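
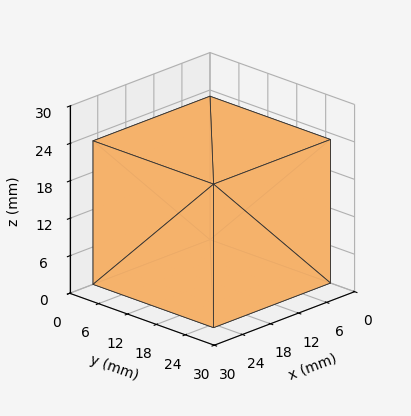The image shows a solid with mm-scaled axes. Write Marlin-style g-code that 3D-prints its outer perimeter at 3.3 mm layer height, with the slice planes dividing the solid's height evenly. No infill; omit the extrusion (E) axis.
Reading the render: the shape is a rectangular box, roughly 25 × 25 mm footprint and 23 mm tall (dimensions read to the nearest mm from the axis ticks). For the g-code, the solid's height is divided into equal slices at the stated Δz and each level perimeter traced with G1 moves after a G0 lift.

; perimeter-only toolpath
G21 ; units = mm
G90 ; absolute positioning
G28 ; home
; layer 1
G0 Z3.3
G0 X0.0 Y0.0
G1 X25.0 Y0.0
G1 X25.0 Y25.0
G1 X0.0 Y25.0
G1 X0.0 Y0.0
; layer 2
G0 Z6.6
G0 X0.0 Y0.0
G1 X25.0 Y0.0
G1 X25.0 Y25.0
G1 X0.0 Y25.0
G1 X0.0 Y0.0
; layer 3
G0 Z9.9
G0 X0.0 Y0.0
G1 X25.0 Y0.0
G1 X25.0 Y25.0
G1 X0.0 Y25.0
G1 X0.0 Y0.0
; layer 4
G0 Z13.1
G0 X0.0 Y0.0
G1 X25.0 Y0.0
G1 X25.0 Y25.0
G1 X0.0 Y25.0
G1 X0.0 Y0.0
; layer 5
G0 Z16.4
G0 X0.0 Y0.0
G1 X25.0 Y0.0
G1 X25.0 Y25.0
G1 X0.0 Y25.0
G1 X0.0 Y0.0
; layer 6
G0 Z19.7
G0 X0.0 Y0.0
G1 X25.0 Y0.0
G1 X25.0 Y25.0
G1 X0.0 Y25.0
G1 X0.0 Y0.0
; layer 7
G0 Z23.0
G0 X0.0 Y0.0
G1 X25.0 Y0.0
G1 X25.0 Y25.0
G1 X0.0 Y25.0
G1 X0.0 Y0.0
M2 ; end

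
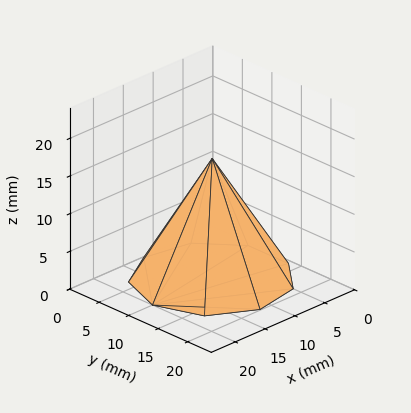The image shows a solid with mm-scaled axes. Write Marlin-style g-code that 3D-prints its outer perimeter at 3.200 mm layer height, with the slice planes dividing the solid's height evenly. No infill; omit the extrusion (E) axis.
Reading the render: the shape is a regular 9-sided pyramid, base circumscribed radius ≈ 10 mm, apex at z ≈ 16 mm (dimensions read to the nearest mm from the axis ticks). For the g-code, the solid's height is divided into equal slices at the stated Δz and each level perimeter traced with G1 moves after a G0 lift.

; perimeter-only toolpath
G21 ; units = mm
G90 ; absolute positioning
G28 ; home
; layer 1
G0 Z3.200
G0 X18.000 Y10.000
G1 X16.128 Y15.142
G1 X11.389 Y17.878
G1 X6.000 Y16.928
G1 X2.482 Y12.736
G1 X2.482 Y7.264
G1 X6.000 Y3.072
G1 X11.389 Y2.122
G1 X16.128 Y4.858
G1 X18.000 Y10.000
; layer 2
G0 Z6.400
G0 X16.000 Y10.000
G1 X14.596 Y13.857
G1 X11.042 Y15.909
G1 X7.000 Y15.196
G1 X4.362 Y12.052
G1 X4.362 Y7.948
G1 X7.000 Y4.804
G1 X11.042 Y4.091
G1 X14.596 Y6.143
G1 X16.000 Y10.000
; layer 3
G0 Z9.600
G0 X14.000 Y10.000
G1 X13.064 Y12.571
G1 X10.694 Y13.939
G1 X8.000 Y13.464
G1 X6.241 Y11.368
G1 X6.241 Y8.632
G1 X8.000 Y6.536
G1 X10.694 Y6.061
G1 X13.064 Y7.429
G1 X14.000 Y10.000
; layer 4
G0 Z12.800
G0 X12.000 Y10.000
G1 X11.532 Y11.286
G1 X10.347 Y11.970
G1 X9.000 Y11.732
G1 X8.121 Y10.684
G1 X8.121 Y9.316
G1 X9.000 Y8.268
G1 X10.347 Y8.030
G1 X11.532 Y8.714
G1 X12.000 Y10.000
M2 ; end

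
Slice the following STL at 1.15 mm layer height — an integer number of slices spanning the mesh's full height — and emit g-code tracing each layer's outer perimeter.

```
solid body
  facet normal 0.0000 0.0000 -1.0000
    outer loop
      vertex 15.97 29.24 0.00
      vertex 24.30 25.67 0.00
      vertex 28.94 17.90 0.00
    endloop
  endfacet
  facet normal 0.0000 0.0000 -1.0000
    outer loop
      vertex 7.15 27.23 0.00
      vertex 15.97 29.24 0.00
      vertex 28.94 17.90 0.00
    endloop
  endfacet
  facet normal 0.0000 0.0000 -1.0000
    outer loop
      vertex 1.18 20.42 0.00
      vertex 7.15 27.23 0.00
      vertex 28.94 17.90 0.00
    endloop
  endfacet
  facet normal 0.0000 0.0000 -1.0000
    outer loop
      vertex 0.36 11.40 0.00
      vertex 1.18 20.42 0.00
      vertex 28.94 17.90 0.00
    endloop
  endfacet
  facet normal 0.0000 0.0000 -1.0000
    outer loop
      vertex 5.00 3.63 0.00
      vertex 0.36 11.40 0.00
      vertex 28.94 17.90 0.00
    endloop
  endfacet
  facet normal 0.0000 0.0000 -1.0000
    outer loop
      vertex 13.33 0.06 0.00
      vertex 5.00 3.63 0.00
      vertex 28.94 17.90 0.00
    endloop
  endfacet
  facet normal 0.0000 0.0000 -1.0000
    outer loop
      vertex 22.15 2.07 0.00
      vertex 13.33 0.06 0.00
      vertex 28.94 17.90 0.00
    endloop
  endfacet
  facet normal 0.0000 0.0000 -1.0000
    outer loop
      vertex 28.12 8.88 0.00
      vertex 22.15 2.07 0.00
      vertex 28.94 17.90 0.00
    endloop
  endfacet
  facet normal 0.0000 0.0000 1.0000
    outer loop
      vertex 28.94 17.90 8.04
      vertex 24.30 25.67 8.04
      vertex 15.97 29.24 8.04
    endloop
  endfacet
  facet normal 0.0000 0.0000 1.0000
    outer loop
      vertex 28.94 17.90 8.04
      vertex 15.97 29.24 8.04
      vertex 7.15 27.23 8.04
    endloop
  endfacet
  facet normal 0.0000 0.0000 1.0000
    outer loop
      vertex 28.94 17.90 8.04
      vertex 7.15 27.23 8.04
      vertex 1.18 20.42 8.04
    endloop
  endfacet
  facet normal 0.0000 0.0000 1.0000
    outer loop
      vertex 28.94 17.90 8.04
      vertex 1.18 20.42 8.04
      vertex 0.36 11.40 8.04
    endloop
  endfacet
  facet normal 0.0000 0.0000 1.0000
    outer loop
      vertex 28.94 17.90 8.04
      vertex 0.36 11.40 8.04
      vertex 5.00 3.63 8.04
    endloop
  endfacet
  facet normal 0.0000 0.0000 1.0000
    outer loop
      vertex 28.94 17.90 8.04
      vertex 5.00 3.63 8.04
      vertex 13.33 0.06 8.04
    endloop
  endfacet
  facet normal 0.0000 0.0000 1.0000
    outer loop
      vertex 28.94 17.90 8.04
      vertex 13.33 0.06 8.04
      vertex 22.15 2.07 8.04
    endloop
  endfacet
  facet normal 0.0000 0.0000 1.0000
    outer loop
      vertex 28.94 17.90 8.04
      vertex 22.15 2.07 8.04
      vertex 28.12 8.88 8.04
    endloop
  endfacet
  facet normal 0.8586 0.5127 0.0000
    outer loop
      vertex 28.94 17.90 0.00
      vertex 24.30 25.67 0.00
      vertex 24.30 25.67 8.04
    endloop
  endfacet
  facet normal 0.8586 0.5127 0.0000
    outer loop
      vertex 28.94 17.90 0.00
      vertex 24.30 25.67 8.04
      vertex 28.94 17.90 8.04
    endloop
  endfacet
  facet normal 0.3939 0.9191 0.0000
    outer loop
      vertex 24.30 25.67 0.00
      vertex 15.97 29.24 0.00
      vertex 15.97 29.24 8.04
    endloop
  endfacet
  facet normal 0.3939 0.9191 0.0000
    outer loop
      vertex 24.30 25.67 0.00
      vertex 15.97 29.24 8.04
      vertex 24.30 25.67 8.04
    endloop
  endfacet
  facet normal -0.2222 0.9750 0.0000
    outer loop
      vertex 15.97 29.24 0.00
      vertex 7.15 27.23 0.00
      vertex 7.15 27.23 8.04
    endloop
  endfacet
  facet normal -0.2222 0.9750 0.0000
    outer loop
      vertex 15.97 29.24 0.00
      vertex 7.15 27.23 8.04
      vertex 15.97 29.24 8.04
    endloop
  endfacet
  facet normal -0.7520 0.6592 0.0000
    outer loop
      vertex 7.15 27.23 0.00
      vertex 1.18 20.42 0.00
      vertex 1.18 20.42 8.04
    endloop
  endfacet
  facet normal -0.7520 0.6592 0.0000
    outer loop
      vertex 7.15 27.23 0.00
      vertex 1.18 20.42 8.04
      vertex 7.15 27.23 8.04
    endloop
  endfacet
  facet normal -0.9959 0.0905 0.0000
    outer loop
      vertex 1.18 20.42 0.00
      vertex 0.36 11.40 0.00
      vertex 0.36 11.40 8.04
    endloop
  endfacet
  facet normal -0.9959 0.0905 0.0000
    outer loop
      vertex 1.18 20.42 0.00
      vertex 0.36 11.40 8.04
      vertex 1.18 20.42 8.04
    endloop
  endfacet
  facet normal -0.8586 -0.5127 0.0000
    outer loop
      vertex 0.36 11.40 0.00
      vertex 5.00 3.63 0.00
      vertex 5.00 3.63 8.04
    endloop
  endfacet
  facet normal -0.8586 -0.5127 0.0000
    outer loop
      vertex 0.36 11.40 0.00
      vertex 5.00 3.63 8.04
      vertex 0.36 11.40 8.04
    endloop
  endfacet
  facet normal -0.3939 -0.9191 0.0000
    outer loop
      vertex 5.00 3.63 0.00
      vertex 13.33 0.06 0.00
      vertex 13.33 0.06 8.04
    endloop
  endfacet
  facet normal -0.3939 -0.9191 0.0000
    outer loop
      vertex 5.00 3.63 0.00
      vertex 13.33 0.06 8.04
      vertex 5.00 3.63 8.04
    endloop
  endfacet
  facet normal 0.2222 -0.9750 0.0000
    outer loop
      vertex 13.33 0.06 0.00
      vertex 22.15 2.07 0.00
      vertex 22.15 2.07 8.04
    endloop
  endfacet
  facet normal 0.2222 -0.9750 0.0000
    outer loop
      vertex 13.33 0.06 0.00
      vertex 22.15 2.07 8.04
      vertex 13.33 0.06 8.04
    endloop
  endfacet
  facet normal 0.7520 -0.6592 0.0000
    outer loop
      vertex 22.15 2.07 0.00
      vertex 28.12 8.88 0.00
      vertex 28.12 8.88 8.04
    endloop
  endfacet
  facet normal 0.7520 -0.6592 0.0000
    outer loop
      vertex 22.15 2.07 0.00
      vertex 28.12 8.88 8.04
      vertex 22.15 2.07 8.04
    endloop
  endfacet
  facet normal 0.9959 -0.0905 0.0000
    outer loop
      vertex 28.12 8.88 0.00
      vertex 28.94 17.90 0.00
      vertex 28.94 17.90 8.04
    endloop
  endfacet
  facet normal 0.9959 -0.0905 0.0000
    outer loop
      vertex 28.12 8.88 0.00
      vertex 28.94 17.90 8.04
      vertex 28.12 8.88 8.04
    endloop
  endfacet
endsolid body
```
; perimeter-only toolpath
G21 ; units = mm
G90 ; absolute positioning
G28 ; home
; layer 1
G0 Z1.15
G0 X28.94 Y17.90
G1 X24.30 Y25.67
G1 X15.97 Y29.24
G1 X7.15 Y27.23
G1 X1.18 Y20.42
G1 X0.36 Y11.40
G1 X5.00 Y3.63
G1 X13.33 Y0.06
G1 X22.15 Y2.07
G1 X28.12 Y8.88
G1 X28.94 Y17.90
; layer 2
G0 Z2.30
G0 X28.94 Y17.90
G1 X24.30 Y25.67
G1 X15.97 Y29.24
G1 X7.15 Y27.23
G1 X1.18 Y20.42
G1 X0.36 Y11.40
G1 X5.00 Y3.63
G1 X13.33 Y0.06
G1 X22.15 Y2.07
G1 X28.12 Y8.88
G1 X28.94 Y17.90
; layer 3
G0 Z3.45
G0 X28.94 Y17.90
G1 X24.30 Y25.67
G1 X15.97 Y29.24
G1 X7.15 Y27.23
G1 X1.18 Y20.42
G1 X0.36 Y11.40
G1 X5.00 Y3.63
G1 X13.33 Y0.06
G1 X22.15 Y2.07
G1 X28.12 Y8.88
G1 X28.94 Y17.90
; layer 4
G0 Z4.59
G0 X28.94 Y17.90
G1 X24.30 Y25.67
G1 X15.97 Y29.24
G1 X7.15 Y27.23
G1 X1.18 Y20.42
G1 X0.36 Y11.40
G1 X5.00 Y3.63
G1 X13.33 Y0.06
G1 X22.15 Y2.07
G1 X28.12 Y8.88
G1 X28.94 Y17.90
; layer 5
G0 Z5.74
G0 X28.94 Y17.90
G1 X24.30 Y25.67
G1 X15.97 Y29.24
G1 X7.15 Y27.23
G1 X1.18 Y20.42
G1 X0.36 Y11.40
G1 X5.00 Y3.63
G1 X13.33 Y0.06
G1 X22.15 Y2.07
G1 X28.12 Y8.88
G1 X28.94 Y17.90
; layer 6
G0 Z6.89
G0 X28.94 Y17.90
G1 X24.30 Y25.67
G1 X15.97 Y29.24
G1 X7.15 Y27.23
G1 X1.18 Y20.42
G1 X0.36 Y11.40
G1 X5.00 Y3.63
G1 X13.33 Y0.06
G1 X22.15 Y2.07
G1 X28.12 Y8.88
G1 X28.94 Y17.90
; layer 7
G0 Z8.04
G0 X28.94 Y17.90
G1 X24.30 Y25.67
G1 X15.97 Y29.24
G1 X7.15 Y27.23
G1 X1.18 Y20.42
G1 X0.36 Y11.40
G1 X5.00 Y3.63
G1 X13.33 Y0.06
G1 X22.15 Y2.07
G1 X28.12 Y8.88
G1 X28.94 Y17.90
M2 ; end

The solid is a regular 10-sided prism (a cylinder approximated with 10 flat sides), circumscribed radius ≈ 14.7 mm, height ≈ 8.04 mm. Slicing at Δz = 1.15 mm — 7 equal slices spanning the solid's height, so layer i sits at z = i·h/7 — gives 7 non-empty perimeters. Each is a 10-segment closed polygon; G0 lifts to the layer z and rapids to the start vertex, then G1 traces the edges.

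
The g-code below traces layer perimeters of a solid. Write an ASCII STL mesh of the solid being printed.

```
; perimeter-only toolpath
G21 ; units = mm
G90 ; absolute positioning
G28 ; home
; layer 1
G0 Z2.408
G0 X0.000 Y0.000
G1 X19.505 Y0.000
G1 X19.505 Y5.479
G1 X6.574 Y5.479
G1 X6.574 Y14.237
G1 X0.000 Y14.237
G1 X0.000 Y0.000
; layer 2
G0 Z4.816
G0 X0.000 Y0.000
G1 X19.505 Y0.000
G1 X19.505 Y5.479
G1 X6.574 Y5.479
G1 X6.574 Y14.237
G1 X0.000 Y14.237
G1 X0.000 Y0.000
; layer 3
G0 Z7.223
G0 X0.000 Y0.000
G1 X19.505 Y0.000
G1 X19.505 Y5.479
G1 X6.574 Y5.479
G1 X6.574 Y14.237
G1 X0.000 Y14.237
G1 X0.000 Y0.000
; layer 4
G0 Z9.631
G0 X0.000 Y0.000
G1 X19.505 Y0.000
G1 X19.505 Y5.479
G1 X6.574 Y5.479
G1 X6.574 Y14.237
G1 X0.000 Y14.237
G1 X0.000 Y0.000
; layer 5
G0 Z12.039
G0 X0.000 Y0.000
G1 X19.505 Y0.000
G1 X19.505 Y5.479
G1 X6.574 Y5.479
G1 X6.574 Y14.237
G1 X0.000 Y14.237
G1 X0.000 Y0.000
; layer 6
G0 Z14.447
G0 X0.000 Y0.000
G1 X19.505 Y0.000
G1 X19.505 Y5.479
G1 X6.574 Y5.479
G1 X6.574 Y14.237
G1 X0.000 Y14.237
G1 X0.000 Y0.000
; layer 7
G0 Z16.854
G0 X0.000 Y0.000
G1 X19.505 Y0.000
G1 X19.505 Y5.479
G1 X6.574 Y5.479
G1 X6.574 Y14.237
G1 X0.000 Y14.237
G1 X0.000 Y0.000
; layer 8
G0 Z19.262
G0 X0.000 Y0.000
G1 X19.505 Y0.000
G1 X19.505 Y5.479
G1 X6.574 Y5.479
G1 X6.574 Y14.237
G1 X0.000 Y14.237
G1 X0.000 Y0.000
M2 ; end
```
solid part
  facet normal 0.0000 0.0000 -1.0000
    outer loop
      vertex 19.505 5.479 0.000
      vertex 19.505 0.000 0.000
      vertex 0.000 0.000 0.000
    endloop
  endfacet
  facet normal 0.0000 0.0000 -1.0000
    outer loop
      vertex 6.574 5.479 0.000
      vertex 19.505 5.479 0.000
      vertex 0.000 0.000 0.000
    endloop
  endfacet
  facet normal 0.0000 0.0000 -1.0000
    outer loop
      vertex 6.574 14.237 0.000
      vertex 6.574 5.479 0.000
      vertex 0.000 0.000 0.000
    endloop
  endfacet
  facet normal 0.0000 0.0000 -1.0000
    outer loop
      vertex 0.000 14.237 0.000
      vertex 6.574 14.237 0.000
      vertex 0.000 0.000 0.000
    endloop
  endfacet
  facet normal 0.0000 0.0000 1.0000
    outer loop
      vertex 0.000 0.000 19.262
      vertex 19.505 0.000 19.262
      vertex 19.505 5.479 19.262
    endloop
  endfacet
  facet normal 0.0000 0.0000 1.0000
    outer loop
      vertex 0.000 0.000 19.262
      vertex 19.505 5.479 19.262
      vertex 6.574 5.479 19.262
    endloop
  endfacet
  facet normal 0.0000 0.0000 1.0000
    outer loop
      vertex 0.000 0.000 19.262
      vertex 6.574 5.479 19.262
      vertex 6.574 14.237 19.262
    endloop
  endfacet
  facet normal 0.0000 0.0000 1.0000
    outer loop
      vertex 0.000 0.000 19.262
      vertex 6.574 14.237 19.262
      vertex 0.000 14.237 19.262
    endloop
  endfacet
  facet normal 0.0000 -1.0000 0.0000
    outer loop
      vertex 0.000 0.000 0.000
      vertex 19.505 0.000 0.000
      vertex 19.505 0.000 19.262
    endloop
  endfacet
  facet normal 0.0000 -1.0000 0.0000
    outer loop
      vertex 0.000 0.000 0.000
      vertex 19.505 0.000 19.262
      vertex 0.000 0.000 19.262
    endloop
  endfacet
  facet normal 1.0000 0.0000 0.0000
    outer loop
      vertex 19.505 0.000 0.000
      vertex 19.505 5.479 0.000
      vertex 19.505 5.479 19.262
    endloop
  endfacet
  facet normal 1.0000 0.0000 0.0000
    outer loop
      vertex 19.505 0.000 0.000
      vertex 19.505 5.479 19.262
      vertex 19.505 0.000 19.262
    endloop
  endfacet
  facet normal 0.0000 1.0000 0.0000
    outer loop
      vertex 19.505 5.479 0.000
      vertex 6.574 5.479 0.000
      vertex 6.574 5.479 19.262
    endloop
  endfacet
  facet normal 0.0000 1.0000 0.0000
    outer loop
      vertex 19.505 5.479 0.000
      vertex 6.574 5.479 19.262
      vertex 19.505 5.479 19.262
    endloop
  endfacet
  facet normal 1.0000 0.0000 0.0000
    outer loop
      vertex 6.574 5.479 0.000
      vertex 6.574 14.237 0.000
      vertex 6.574 14.237 19.262
    endloop
  endfacet
  facet normal 1.0000 0.0000 0.0000
    outer loop
      vertex 6.574 5.479 0.000
      vertex 6.574 14.237 19.262
      vertex 6.574 5.479 19.262
    endloop
  endfacet
  facet normal 0.0000 1.0000 0.0000
    outer loop
      vertex 6.574 14.237 0.000
      vertex 0.000 14.237 0.000
      vertex 0.000 14.237 19.262
    endloop
  endfacet
  facet normal 0.0000 1.0000 0.0000
    outer loop
      vertex 6.574 14.237 0.000
      vertex 0.000 14.237 19.262
      vertex 6.574 14.237 19.262
    endloop
  endfacet
  facet normal -1.0000 0.0000 0.0000
    outer loop
      vertex 0.000 14.237 0.000
      vertex 0.000 0.000 0.000
      vertex 0.000 0.000 19.262
    endloop
  endfacet
  facet normal -1.0000 0.0000 0.0000
    outer loop
      vertex 0.000 14.237 0.000
      vertex 0.000 0.000 19.262
      vertex 0.000 14.237 19.262
    endloop
  endfacet
endsolid part

The G0 Z moves step by Δz≈2.408 mm. Every layer's G1 loop is the same polygon, so the solid is a straight extrusion of it from z=0 to z≈19.3. Closing with flat bottom and top caps and triangulating gives 20 facets — an L-shaped prism: outer 19.5 × 14.2 mm, arm thicknesses ≈ 5.48 mm (horizontal) and 6.57 mm (vertical), extruded 19.3 mm in z.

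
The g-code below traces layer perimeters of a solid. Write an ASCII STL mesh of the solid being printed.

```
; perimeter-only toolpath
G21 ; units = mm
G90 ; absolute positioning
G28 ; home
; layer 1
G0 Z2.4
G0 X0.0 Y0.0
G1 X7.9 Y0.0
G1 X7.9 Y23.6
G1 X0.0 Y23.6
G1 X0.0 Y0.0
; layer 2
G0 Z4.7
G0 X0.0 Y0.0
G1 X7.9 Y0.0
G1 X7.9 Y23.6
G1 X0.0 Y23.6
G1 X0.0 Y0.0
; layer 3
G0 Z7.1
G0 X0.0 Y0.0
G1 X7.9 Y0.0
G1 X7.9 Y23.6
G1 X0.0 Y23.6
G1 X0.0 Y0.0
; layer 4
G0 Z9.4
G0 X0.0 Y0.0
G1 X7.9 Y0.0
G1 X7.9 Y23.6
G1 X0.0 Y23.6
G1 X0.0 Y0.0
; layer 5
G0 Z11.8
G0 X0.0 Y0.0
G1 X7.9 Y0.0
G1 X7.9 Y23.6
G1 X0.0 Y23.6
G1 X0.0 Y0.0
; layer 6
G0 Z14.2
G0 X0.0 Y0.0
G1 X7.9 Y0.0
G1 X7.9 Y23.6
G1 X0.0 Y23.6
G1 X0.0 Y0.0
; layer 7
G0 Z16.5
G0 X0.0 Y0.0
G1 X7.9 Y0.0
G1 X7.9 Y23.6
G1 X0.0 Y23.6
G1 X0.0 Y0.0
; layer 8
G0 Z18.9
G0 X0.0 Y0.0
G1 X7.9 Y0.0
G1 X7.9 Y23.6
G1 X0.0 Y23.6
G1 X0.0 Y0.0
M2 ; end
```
solid part
  facet normal 0.0000 0.0000 -1.0000
    outer loop
      vertex 7.9 23.6 0.0
      vertex 7.9 0.0 0.0
      vertex 0.0 0.0 0.0
    endloop
  endfacet
  facet normal 0.0000 0.0000 -1.0000
    outer loop
      vertex 0.0 23.6 0.0
      vertex 7.9 23.6 0.0
      vertex 0.0 0.0 0.0
    endloop
  endfacet
  facet normal 0.0000 0.0000 1.0000
    outer loop
      vertex 0.0 0.0 18.9
      vertex 7.9 0.0 18.9
      vertex 7.9 23.6 18.9
    endloop
  endfacet
  facet normal 0.0000 0.0000 1.0000
    outer loop
      vertex 0.0 0.0 18.9
      vertex 7.9 23.6 18.9
      vertex 0.0 23.6 18.9
    endloop
  endfacet
  facet normal 0.0000 -1.0000 0.0000
    outer loop
      vertex 0.0 0.0 0.0
      vertex 7.9 0.0 0.0
      vertex 7.9 0.0 18.9
    endloop
  endfacet
  facet normal 0.0000 -1.0000 0.0000
    outer loop
      vertex 0.0 0.0 0.0
      vertex 7.9 0.0 18.9
      vertex 0.0 0.0 18.9
    endloop
  endfacet
  facet normal 0.0000 1.0000 0.0000
    outer loop
      vertex 7.9 23.6 18.9
      vertex 7.9 23.6 0.0
      vertex 0.0 23.6 0.0
    endloop
  endfacet
  facet normal 0.0000 1.0000 0.0000
    outer loop
      vertex 0.0 23.6 18.9
      vertex 7.9 23.6 18.9
      vertex 0.0 23.6 0.0
    endloop
  endfacet
  facet normal -1.0000 0.0000 0.0000
    outer loop
      vertex 0.0 23.6 18.9
      vertex 0.0 23.6 0.0
      vertex 0.0 0.0 0.0
    endloop
  endfacet
  facet normal -1.0000 0.0000 0.0000
    outer loop
      vertex 0.0 0.0 18.9
      vertex 0.0 23.6 18.9
      vertex 0.0 0.0 0.0
    endloop
  endfacet
  facet normal 1.0000 0.0000 0.0000
    outer loop
      vertex 7.9 0.0 0.0
      vertex 7.9 23.6 0.0
      vertex 7.9 23.6 18.9
    endloop
  endfacet
  facet normal 1.0000 0.0000 0.0000
    outer loop
      vertex 7.9 0.0 0.0
      vertex 7.9 23.6 18.9
      vertex 7.9 0.0 18.9
    endloop
  endfacet
endsolid part

The G0 Z moves step by Δz≈2.4 mm. Every layer's G1 loop is the same polygon, so the solid is a straight extrusion of it from z=0 to z≈18.9. Closing with flat bottom and top caps and triangulating gives 12 facets — a rectangular box, roughly 7.9 × 23.6 mm footprint and 18.9 mm tall.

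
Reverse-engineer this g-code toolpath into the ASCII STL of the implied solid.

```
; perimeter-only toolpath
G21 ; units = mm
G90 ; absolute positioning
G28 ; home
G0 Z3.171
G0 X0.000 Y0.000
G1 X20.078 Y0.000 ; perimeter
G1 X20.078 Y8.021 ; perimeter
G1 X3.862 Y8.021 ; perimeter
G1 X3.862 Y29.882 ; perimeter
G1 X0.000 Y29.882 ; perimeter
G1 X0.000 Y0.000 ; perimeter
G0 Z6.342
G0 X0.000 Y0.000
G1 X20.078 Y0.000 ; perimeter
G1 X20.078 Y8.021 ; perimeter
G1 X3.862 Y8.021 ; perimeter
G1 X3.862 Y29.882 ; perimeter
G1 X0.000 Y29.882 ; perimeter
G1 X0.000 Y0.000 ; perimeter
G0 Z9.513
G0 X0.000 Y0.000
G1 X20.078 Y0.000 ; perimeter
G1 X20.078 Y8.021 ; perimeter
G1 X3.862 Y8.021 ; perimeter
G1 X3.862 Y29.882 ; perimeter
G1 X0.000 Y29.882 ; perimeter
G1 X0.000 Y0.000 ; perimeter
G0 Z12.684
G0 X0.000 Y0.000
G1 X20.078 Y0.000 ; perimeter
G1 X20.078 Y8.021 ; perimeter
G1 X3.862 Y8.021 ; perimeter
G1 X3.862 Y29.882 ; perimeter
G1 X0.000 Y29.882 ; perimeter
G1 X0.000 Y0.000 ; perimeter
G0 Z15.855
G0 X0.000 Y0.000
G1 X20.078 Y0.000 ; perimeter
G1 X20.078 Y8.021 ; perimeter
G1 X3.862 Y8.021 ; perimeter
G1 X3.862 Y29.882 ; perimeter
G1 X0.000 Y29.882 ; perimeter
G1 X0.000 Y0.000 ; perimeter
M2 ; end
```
solid part
  facet normal 0.0000 0.0000 -1.0000
    outer loop
      vertex 20.078 8.021 0.000
      vertex 20.078 0.000 0.000
      vertex 0.000 0.000 0.000
    endloop
  endfacet
  facet normal 0.0000 0.0000 -1.0000
    outer loop
      vertex 3.862 8.021 0.000
      vertex 20.078 8.021 0.000
      vertex 0.000 0.000 0.000
    endloop
  endfacet
  facet normal 0.0000 0.0000 -1.0000
    outer loop
      vertex 3.862 29.882 0.000
      vertex 3.862 8.021 0.000
      vertex 0.000 0.000 0.000
    endloop
  endfacet
  facet normal 0.0000 0.0000 -1.0000
    outer loop
      vertex 0.000 29.882 0.000
      vertex 3.862 29.882 0.000
      vertex 0.000 0.000 0.000
    endloop
  endfacet
  facet normal 0.0000 0.0000 1.0000
    outer loop
      vertex 0.000 0.000 15.855
      vertex 20.078 0.000 15.855
      vertex 20.078 8.021 15.855
    endloop
  endfacet
  facet normal 0.0000 0.0000 1.0000
    outer loop
      vertex 0.000 0.000 15.855
      vertex 20.078 8.021 15.855
      vertex 3.862 8.021 15.855
    endloop
  endfacet
  facet normal 0.0000 0.0000 1.0000
    outer loop
      vertex 0.000 0.000 15.855
      vertex 3.862 8.021 15.855
      vertex 3.862 29.882 15.855
    endloop
  endfacet
  facet normal 0.0000 0.0000 1.0000
    outer loop
      vertex 0.000 0.000 15.855
      vertex 3.862 29.882 15.855
      vertex 0.000 29.882 15.855
    endloop
  endfacet
  facet normal 0.0000 -1.0000 0.0000
    outer loop
      vertex 0.000 0.000 0.000
      vertex 20.078 0.000 0.000
      vertex 20.078 0.000 15.855
    endloop
  endfacet
  facet normal 0.0000 -1.0000 0.0000
    outer loop
      vertex 0.000 0.000 0.000
      vertex 20.078 0.000 15.855
      vertex 0.000 0.000 15.855
    endloop
  endfacet
  facet normal 1.0000 0.0000 0.0000
    outer loop
      vertex 20.078 0.000 0.000
      vertex 20.078 8.021 0.000
      vertex 20.078 8.021 15.855
    endloop
  endfacet
  facet normal 1.0000 0.0000 0.0000
    outer loop
      vertex 20.078 0.000 0.000
      vertex 20.078 8.021 15.855
      vertex 20.078 0.000 15.855
    endloop
  endfacet
  facet normal 0.0000 1.0000 0.0000
    outer loop
      vertex 20.078 8.021 0.000
      vertex 3.862 8.021 0.000
      vertex 3.862 8.021 15.855
    endloop
  endfacet
  facet normal 0.0000 1.0000 0.0000
    outer loop
      vertex 20.078 8.021 0.000
      vertex 3.862 8.021 15.855
      vertex 20.078 8.021 15.855
    endloop
  endfacet
  facet normal 1.0000 0.0000 0.0000
    outer loop
      vertex 3.862 8.021 0.000
      vertex 3.862 29.882 0.000
      vertex 3.862 29.882 15.855
    endloop
  endfacet
  facet normal 1.0000 0.0000 0.0000
    outer loop
      vertex 3.862 8.021 0.000
      vertex 3.862 29.882 15.855
      vertex 3.862 8.021 15.855
    endloop
  endfacet
  facet normal 0.0000 1.0000 0.0000
    outer loop
      vertex 3.862 29.882 0.000
      vertex 0.000 29.882 0.000
      vertex 0.000 29.882 15.855
    endloop
  endfacet
  facet normal 0.0000 1.0000 0.0000
    outer loop
      vertex 3.862 29.882 0.000
      vertex 0.000 29.882 15.855
      vertex 3.862 29.882 15.855
    endloop
  endfacet
  facet normal -1.0000 0.0000 0.0000
    outer loop
      vertex 0.000 29.882 0.000
      vertex 0.000 0.000 0.000
      vertex 0.000 0.000 15.855
    endloop
  endfacet
  facet normal -1.0000 0.0000 0.0000
    outer loop
      vertex 0.000 29.882 0.000
      vertex 0.000 0.000 15.855
      vertex 0.000 29.882 15.855
    endloop
  endfacet
endsolid part

The G0 Z moves step by Δz≈3.171 mm. Every layer's G1 loop is the same polygon, so the solid is a straight extrusion of it from z=0 to z≈15.9. Closing with flat bottom and top caps and triangulating gives 20 facets — an L-shaped prism: outer 20.1 × 29.9 mm, arm thicknesses ≈ 8.02 mm (horizontal) and 3.86 mm (vertical), extruded 15.9 mm in z.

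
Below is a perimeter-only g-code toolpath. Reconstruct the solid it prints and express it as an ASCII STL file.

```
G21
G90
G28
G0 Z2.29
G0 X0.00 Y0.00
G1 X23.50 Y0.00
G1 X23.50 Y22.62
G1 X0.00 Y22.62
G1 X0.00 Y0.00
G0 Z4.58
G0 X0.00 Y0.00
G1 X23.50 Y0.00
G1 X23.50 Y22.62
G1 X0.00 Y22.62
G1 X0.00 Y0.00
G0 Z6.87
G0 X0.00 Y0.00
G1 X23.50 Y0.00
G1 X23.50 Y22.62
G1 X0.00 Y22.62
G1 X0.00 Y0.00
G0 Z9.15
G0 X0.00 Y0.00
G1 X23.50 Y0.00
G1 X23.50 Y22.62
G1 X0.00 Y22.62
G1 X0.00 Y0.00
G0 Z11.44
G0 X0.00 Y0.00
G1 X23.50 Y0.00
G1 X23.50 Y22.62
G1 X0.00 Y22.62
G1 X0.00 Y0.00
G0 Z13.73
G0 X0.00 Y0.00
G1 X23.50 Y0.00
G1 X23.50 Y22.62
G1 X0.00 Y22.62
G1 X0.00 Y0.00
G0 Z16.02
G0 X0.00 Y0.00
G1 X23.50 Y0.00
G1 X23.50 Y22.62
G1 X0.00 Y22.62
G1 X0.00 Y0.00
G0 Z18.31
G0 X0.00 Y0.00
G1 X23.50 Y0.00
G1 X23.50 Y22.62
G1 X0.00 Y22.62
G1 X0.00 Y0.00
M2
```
solid part
  facet normal 0.0000 0.0000 -1.0000
    outer loop
      vertex 23.50 22.62 0.00
      vertex 23.50 0.00 0.00
      vertex 0.00 0.00 0.00
    endloop
  endfacet
  facet normal 0.0000 0.0000 -1.0000
    outer loop
      vertex 0.00 22.62 0.00
      vertex 23.50 22.62 0.00
      vertex 0.00 0.00 0.00
    endloop
  endfacet
  facet normal 0.0000 0.0000 1.0000
    outer loop
      vertex 0.00 0.00 18.31
      vertex 23.50 0.00 18.31
      vertex 23.50 22.62 18.31
    endloop
  endfacet
  facet normal 0.0000 0.0000 1.0000
    outer loop
      vertex 0.00 0.00 18.31
      vertex 23.50 22.62 18.31
      vertex 0.00 22.62 18.31
    endloop
  endfacet
  facet normal 0.0000 -1.0000 0.0000
    outer loop
      vertex 0.00 0.00 0.00
      vertex 23.50 0.00 0.00
      vertex 23.50 0.00 18.31
    endloop
  endfacet
  facet normal 0.0000 -1.0000 0.0000
    outer loop
      vertex 0.00 0.00 0.00
      vertex 23.50 0.00 18.31
      vertex 0.00 0.00 18.31
    endloop
  endfacet
  facet normal 0.0000 1.0000 0.0000
    outer loop
      vertex 23.50 22.62 18.31
      vertex 23.50 22.62 0.00
      vertex 0.00 22.62 0.00
    endloop
  endfacet
  facet normal 0.0000 1.0000 0.0000
    outer loop
      vertex 0.00 22.62 18.31
      vertex 23.50 22.62 18.31
      vertex 0.00 22.62 0.00
    endloop
  endfacet
  facet normal -1.0000 0.0000 0.0000
    outer loop
      vertex 0.00 22.62 18.31
      vertex 0.00 22.62 0.00
      vertex 0.00 0.00 0.00
    endloop
  endfacet
  facet normal -1.0000 0.0000 0.0000
    outer loop
      vertex 0.00 0.00 18.31
      vertex 0.00 22.62 18.31
      vertex 0.00 0.00 0.00
    endloop
  endfacet
  facet normal 1.0000 0.0000 0.0000
    outer loop
      vertex 23.50 0.00 0.00
      vertex 23.50 22.62 0.00
      vertex 23.50 22.62 18.31
    endloop
  endfacet
  facet normal 1.0000 0.0000 0.0000
    outer loop
      vertex 23.50 0.00 0.00
      vertex 23.50 22.62 18.31
      vertex 23.50 0.00 18.31
    endloop
  endfacet
endsolid part

The G0 Z moves step by Δz≈2.29 mm. Every layer's G1 loop is the same polygon, so the solid is a straight extrusion of it from z=0 to z≈18.3. Closing with flat bottom and top caps and triangulating gives 12 facets — a rectangular box, roughly 23.5 × 22.6 mm footprint and 18.3 mm tall.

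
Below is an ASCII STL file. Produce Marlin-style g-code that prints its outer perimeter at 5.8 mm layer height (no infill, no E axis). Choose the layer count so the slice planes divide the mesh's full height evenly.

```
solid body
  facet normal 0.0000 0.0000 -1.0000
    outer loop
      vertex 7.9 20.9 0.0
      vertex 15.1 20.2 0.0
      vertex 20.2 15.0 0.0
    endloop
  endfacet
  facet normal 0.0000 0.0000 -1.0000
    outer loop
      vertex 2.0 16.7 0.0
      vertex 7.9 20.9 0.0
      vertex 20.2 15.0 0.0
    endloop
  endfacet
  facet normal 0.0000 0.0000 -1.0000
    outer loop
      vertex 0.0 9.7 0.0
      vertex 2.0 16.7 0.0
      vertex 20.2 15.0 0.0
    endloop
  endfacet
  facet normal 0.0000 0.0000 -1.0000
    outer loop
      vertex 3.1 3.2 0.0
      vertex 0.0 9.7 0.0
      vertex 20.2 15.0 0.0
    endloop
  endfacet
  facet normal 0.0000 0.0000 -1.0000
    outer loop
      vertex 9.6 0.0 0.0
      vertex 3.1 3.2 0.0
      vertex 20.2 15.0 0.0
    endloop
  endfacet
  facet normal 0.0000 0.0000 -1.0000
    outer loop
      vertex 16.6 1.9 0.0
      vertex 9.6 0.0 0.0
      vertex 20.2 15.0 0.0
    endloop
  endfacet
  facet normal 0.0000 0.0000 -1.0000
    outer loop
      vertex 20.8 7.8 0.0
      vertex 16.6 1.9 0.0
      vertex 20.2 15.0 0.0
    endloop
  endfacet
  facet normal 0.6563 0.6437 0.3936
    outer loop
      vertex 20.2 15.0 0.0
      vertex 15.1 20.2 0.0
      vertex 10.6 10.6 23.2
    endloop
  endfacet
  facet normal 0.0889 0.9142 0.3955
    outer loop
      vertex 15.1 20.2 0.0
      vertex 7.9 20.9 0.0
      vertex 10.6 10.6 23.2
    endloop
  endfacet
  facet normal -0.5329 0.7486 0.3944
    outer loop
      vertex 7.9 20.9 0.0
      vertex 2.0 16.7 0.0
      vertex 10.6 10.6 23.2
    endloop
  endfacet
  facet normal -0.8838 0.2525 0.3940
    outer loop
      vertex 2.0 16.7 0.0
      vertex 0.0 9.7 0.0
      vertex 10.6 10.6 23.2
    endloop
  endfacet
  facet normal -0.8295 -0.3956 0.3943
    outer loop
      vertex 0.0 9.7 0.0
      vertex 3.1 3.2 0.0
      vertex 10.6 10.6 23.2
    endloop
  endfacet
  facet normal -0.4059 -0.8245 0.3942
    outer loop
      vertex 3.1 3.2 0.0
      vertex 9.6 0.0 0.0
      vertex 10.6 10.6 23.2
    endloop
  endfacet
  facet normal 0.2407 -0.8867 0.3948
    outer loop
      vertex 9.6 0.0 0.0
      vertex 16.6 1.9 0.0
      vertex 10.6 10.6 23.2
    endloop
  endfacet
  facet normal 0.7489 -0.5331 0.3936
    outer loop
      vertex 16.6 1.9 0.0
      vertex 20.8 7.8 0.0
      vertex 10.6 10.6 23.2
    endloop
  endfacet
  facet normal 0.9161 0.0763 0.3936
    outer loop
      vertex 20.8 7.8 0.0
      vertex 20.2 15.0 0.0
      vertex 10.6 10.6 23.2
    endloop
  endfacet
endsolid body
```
; perimeter-only toolpath
G21 ; units = mm
G90 ; absolute positioning
G28 ; home
; layer 1
G0 Z5.8
G0 X17.8 Y13.9
G1 X14.0 Y17.8
G1 X8.6 Y18.3
G1 X4.2 Y15.2
G1 X2.6 Y9.9
G1 X5.0 Y5.1
G1 X9.8 Y2.6
G1 X15.1 Y4.1
G1 X18.2 Y8.5
G1 X17.8 Y13.9
; layer 2
G0 Z11.6
G0 X15.4 Y12.8
G1 X12.8 Y15.4
G1 X9.2 Y15.8
G1 X6.3 Y13.6
G1 X5.3 Y10.1
G1 X6.8 Y6.9
G1 X10.1 Y5.3
G1 X13.6 Y6.2
G1 X15.7 Y9.2
G1 X15.4 Y12.8
; layer 3
G0 Z17.4
G0 X13.0 Y11.7
G1 X11.7 Y13.0
G1 X9.9 Y13.2
G1 X8.4 Y12.1
G1 X7.9 Y10.4
G1 X8.7 Y8.8
G1 X10.3 Y7.9
G1 X12.1 Y8.4
G1 X13.1 Y9.9
G1 X13.0 Y11.7
M2 ; end

The solid is a regular 9-sided pyramid, base circumscribed radius ≈ 10.6 mm, apex at z ≈ 23.2 mm. Slicing at Δz = 5.8 mm — 4 equal slices spanning the solid's height, so layer i sits at z = i·h/4 — gives 3 non-empty perimeters. Each is a 9-segment closed polygon; G0 lifts to the layer z and rapids to the start vertex, then G1 traces the edges. The cross-section shrinks linearly with z (the slice at the apex is degenerate and omitted).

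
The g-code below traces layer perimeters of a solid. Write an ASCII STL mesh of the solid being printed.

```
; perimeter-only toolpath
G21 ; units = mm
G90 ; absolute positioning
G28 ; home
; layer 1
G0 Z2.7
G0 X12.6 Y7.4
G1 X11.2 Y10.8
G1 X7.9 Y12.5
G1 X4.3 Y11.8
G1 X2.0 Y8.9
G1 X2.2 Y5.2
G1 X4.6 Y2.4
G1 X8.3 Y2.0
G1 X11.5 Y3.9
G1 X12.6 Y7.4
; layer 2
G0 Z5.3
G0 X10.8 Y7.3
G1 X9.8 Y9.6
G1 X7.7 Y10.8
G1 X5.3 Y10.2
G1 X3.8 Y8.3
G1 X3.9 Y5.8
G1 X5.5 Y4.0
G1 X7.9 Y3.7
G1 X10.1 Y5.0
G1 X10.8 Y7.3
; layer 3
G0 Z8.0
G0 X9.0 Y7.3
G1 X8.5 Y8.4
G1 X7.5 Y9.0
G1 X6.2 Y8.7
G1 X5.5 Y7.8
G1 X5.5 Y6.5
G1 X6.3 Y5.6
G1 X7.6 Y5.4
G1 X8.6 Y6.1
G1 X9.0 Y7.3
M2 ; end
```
solid part
  facet normal 0.0000 0.0000 -1.0000
    outer loop
      vertex 8.2 14.3 0.0
      vertex 12.5 12.0 0.0
      vertex 14.4 7.5 0.0
    endloop
  endfacet
  facet normal 0.0000 0.0000 -1.0000
    outer loop
      vertex 3.4 13.3 0.0
      vertex 8.2 14.3 0.0
      vertex 14.4 7.5 0.0
    endloop
  endfacet
  facet normal 0.0000 0.0000 -1.0000
    outer loop
      vertex 0.3 9.4 0.0
      vertex 3.4 13.3 0.0
      vertex 14.4 7.5 0.0
    endloop
  endfacet
  facet normal 0.0000 0.0000 -1.0000
    outer loop
      vertex 0.5 4.5 0.0
      vertex 0.3 9.4 0.0
      vertex 14.4 7.5 0.0
    endloop
  endfacet
  facet normal 0.0000 0.0000 -1.0000
    outer loop
      vertex 3.8 0.8 0.0
      vertex 0.5 4.5 0.0
      vertex 14.4 7.5 0.0
    endloop
  endfacet
  facet normal 0.0000 0.0000 -1.0000
    outer loop
      vertex 8.7 0.2 0.0
      vertex 3.8 0.8 0.0
      vertex 14.4 7.5 0.0
    endloop
  endfacet
  facet normal 0.0000 0.0000 -1.0000
    outer loop
      vertex 12.9 2.8 0.0
      vertex 8.7 0.2 0.0
      vertex 14.4 7.5 0.0
    endloop
  endfacet
  facet normal 0.7792 0.3290 0.5335
    outer loop
      vertex 14.4 7.5 0.0
      vertex 12.5 12.0 0.0
      vertex 7.2 7.2 10.7
    endloop
  endfacet
  facet normal 0.3992 0.7463 0.5325
    outer loop
      vertex 12.5 12.0 0.0
      vertex 8.2 14.3 0.0
      vertex 7.2 7.2 10.7
    endloop
  endfacet
  facet normal -0.1725 0.8281 0.5334
    outer loop
      vertex 8.2 14.3 0.0
      vertex 3.4 13.3 0.0
      vertex 7.2 7.2 10.7
    endloop
  endfacet
  facet normal -0.6615 0.5258 0.5347
    outer loop
      vertex 3.4 13.3 0.0
      vertex 0.3 9.4 0.0
      vertex 7.2 7.2 10.7
    endloop
  endfacet
  facet normal -0.8431 -0.0344 0.5366
    outer loop
      vertex 0.3 9.4 0.0
      vertex 0.5 4.5 0.0
      vertex 7.2 7.2 10.7
    endloop
  endfacet
  facet normal -0.6299 -0.5618 0.5362
    outer loop
      vertex 0.5 4.5 0.0
      vertex 3.8 0.8 0.0
      vertex 7.2 7.2 10.7
    endloop
  endfacet
  facet normal -0.1027 -0.8389 0.5344
    outer loop
      vertex 3.8 0.8 0.0
      vertex 8.7 0.2 0.0
      vertex 7.2 7.2 10.7
    endloop
  endfacet
  facet normal 0.4453 -0.7194 0.5331
    outer loop
      vertex 8.7 0.2 0.0
      vertex 12.9 2.8 0.0
      vertex 7.2 7.2 10.7
    endloop
  endfacet
  facet normal 0.8051 -0.2570 0.5346
    outer loop
      vertex 12.9 2.8 0.0
      vertex 14.4 7.5 0.0
      vertex 7.2 7.2 10.7
    endloop
  endfacet
endsolid part

The G0 Z moves step by Δz≈2.7 mm. The G1 loops shrink linearly with z, so the solid tapers from its base footprint up to z≈10.7. Closing with a flat bottom cap and the tapered top and triangulating gives 16 facets — a regular 9-sided pyramid, base circumscribed radius ≈ 7.2 mm, apex at z ≈ 10.7 mm.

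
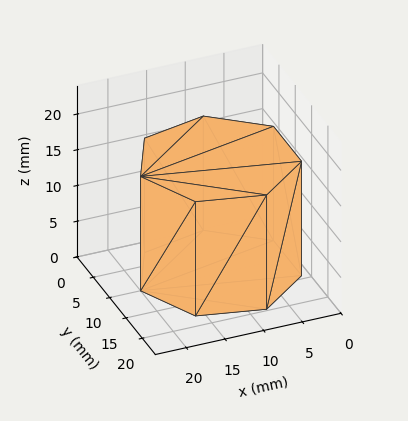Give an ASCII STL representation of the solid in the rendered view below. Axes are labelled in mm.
Reading the render: the shape is a regular 7-sided prism (a cylinder approximated with 7 flat sides), circumscribed radius ≈ 10 mm, height ≈ 16 mm (dimensions read to the nearest mm from the axis ticks). For the STL, each face is triangulated and given an outward normal.

solid part
  facet normal 0.0000 0.0000 -1.0000
    outer loop
      vertex 7.8 19.7 0.0
      vertex 16.2 17.8 0.0
      vertex 20.0 10.0 0.0
    endloop
  endfacet
  facet normal 0.0000 0.0000 -1.0000
    outer loop
      vertex 1.0 14.3 0.0
      vertex 7.8 19.7 0.0
      vertex 20.0 10.0 0.0
    endloop
  endfacet
  facet normal 0.0000 0.0000 -1.0000
    outer loop
      vertex 1.0 5.7 0.0
      vertex 1.0 14.3 0.0
      vertex 20.0 10.0 0.0
    endloop
  endfacet
  facet normal 0.0000 0.0000 -1.0000
    outer loop
      vertex 7.8 0.3 0.0
      vertex 1.0 5.7 0.0
      vertex 20.0 10.0 0.0
    endloop
  endfacet
  facet normal 0.0000 0.0000 -1.0000
    outer loop
      vertex 16.2 2.2 0.0
      vertex 7.8 0.3 0.0
      vertex 20.0 10.0 0.0
    endloop
  endfacet
  facet normal 0.0000 0.0000 1.0000
    outer loop
      vertex 20.0 10.0 16.0
      vertex 16.2 17.8 16.0
      vertex 7.8 19.7 16.0
    endloop
  endfacet
  facet normal 0.0000 0.0000 1.0000
    outer loop
      vertex 20.0 10.0 16.0
      vertex 7.8 19.7 16.0
      vertex 1.0 14.3 16.0
    endloop
  endfacet
  facet normal 0.0000 0.0000 1.0000
    outer loop
      vertex 20.0 10.0 16.0
      vertex 1.0 14.3 16.0
      vertex 1.0 5.7 16.0
    endloop
  endfacet
  facet normal 0.0000 0.0000 1.0000
    outer loop
      vertex 20.0 10.0 16.0
      vertex 1.0 5.7 16.0
      vertex 7.8 0.3 16.0
    endloop
  endfacet
  facet normal 0.0000 0.0000 1.0000
    outer loop
      vertex 20.0 10.0 16.0
      vertex 7.8 0.3 16.0
      vertex 16.2 2.2 16.0
    endloop
  endfacet
  facet normal 0.8990 0.4380 0.0000
    outer loop
      vertex 20.0 10.0 0.0
      vertex 16.2 17.8 0.0
      vertex 16.2 17.8 16.0
    endloop
  endfacet
  facet normal 0.8990 0.4380 0.0000
    outer loop
      vertex 20.0 10.0 0.0
      vertex 16.2 17.8 16.0
      vertex 20.0 10.0 16.0
    endloop
  endfacet
  facet normal 0.2206 0.9754 0.0000
    outer loop
      vertex 16.2 17.8 0.0
      vertex 7.8 19.7 0.0
      vertex 7.8 19.7 16.0
    endloop
  endfacet
  facet normal 0.2206 0.9754 0.0000
    outer loop
      vertex 16.2 17.8 0.0
      vertex 7.8 19.7 16.0
      vertex 16.2 17.8 16.0
    endloop
  endfacet
  facet normal -0.6219 0.7831 0.0000
    outer loop
      vertex 7.8 19.7 0.0
      vertex 1.0 14.3 0.0
      vertex 1.0 14.3 16.0
    endloop
  endfacet
  facet normal -0.6219 0.7831 0.0000
    outer loop
      vertex 7.8 19.7 0.0
      vertex 1.0 14.3 16.0
      vertex 7.8 19.7 16.0
    endloop
  endfacet
  facet normal -1.0000 0.0000 0.0000
    outer loop
      vertex 1.0 14.3 0.0
      vertex 1.0 5.7 0.0
      vertex 1.0 5.7 16.0
    endloop
  endfacet
  facet normal -1.0000 0.0000 0.0000
    outer loop
      vertex 1.0 14.3 0.0
      vertex 1.0 5.7 16.0
      vertex 1.0 14.3 16.0
    endloop
  endfacet
  facet normal -0.6219 -0.7831 0.0000
    outer loop
      vertex 1.0 5.7 0.0
      vertex 7.8 0.3 0.0
      vertex 7.8 0.3 16.0
    endloop
  endfacet
  facet normal -0.6219 -0.7831 0.0000
    outer loop
      vertex 1.0 5.7 0.0
      vertex 7.8 0.3 16.0
      vertex 1.0 5.7 16.0
    endloop
  endfacet
  facet normal 0.2206 -0.9754 0.0000
    outer loop
      vertex 7.8 0.3 0.0
      vertex 16.2 2.2 0.0
      vertex 16.2 2.2 16.0
    endloop
  endfacet
  facet normal 0.2206 -0.9754 0.0000
    outer loop
      vertex 7.8 0.3 0.0
      vertex 16.2 2.2 16.0
      vertex 7.8 0.3 16.0
    endloop
  endfacet
  facet normal 0.8990 -0.4380 0.0000
    outer loop
      vertex 16.2 2.2 0.0
      vertex 20.0 10.0 0.0
      vertex 20.0 10.0 16.0
    endloop
  endfacet
  facet normal 0.8990 -0.4380 0.0000
    outer loop
      vertex 16.2 2.2 0.0
      vertex 20.0 10.0 16.0
      vertex 16.2 2.2 16.0
    endloop
  endfacet
endsolid part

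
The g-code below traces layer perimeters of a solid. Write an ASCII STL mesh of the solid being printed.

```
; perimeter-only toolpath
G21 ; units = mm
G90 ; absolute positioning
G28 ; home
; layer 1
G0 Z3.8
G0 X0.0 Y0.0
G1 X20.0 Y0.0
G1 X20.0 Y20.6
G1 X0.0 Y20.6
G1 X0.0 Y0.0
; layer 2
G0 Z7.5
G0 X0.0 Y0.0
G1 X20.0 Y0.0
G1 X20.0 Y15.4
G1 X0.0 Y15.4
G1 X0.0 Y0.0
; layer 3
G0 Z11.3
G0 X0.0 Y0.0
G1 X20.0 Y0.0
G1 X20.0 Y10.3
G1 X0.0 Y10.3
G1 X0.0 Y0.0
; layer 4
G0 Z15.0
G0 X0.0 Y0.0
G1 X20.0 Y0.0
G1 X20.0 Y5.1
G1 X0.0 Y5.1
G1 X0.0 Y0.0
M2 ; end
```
solid part
  facet normal 0.0000 0.0000 -1.0000
    outer loop
      vertex 20.0 25.7 0.0
      vertex 20.0 0.0 0.0
      vertex 0.0 0.0 0.0
    endloop
  endfacet
  facet normal 0.0000 0.0000 -1.0000
    outer loop
      vertex 0.0 25.7 0.0
      vertex 20.0 25.7 0.0
      vertex 0.0 0.0 0.0
    endloop
  endfacet
  facet normal 0.0000 -1.0000 0.0000
    outer loop
      vertex 0.0 0.0 0.0
      vertex 20.0 0.0 0.0
      vertex 20.0 0.0 18.8
    endloop
  endfacet
  facet normal 0.0000 -1.0000 0.0000
    outer loop
      vertex 0.0 0.0 0.0
      vertex 20.0 0.0 18.8
      vertex 0.0 0.0 18.8
    endloop
  endfacet
  facet normal 0.0000 0.5904 0.8071
    outer loop
      vertex 0.0 0.0 18.8
      vertex 20.0 0.0 18.8
      vertex 20.0 25.7 0.0
    endloop
  endfacet
  facet normal 0.0000 0.5904 0.8071
    outer loop
      vertex 0.0 0.0 18.8
      vertex 20.0 25.7 0.0
      vertex 0.0 25.7 0.0
    endloop
  endfacet
  facet normal -1.0000 0.0000 0.0000
    outer loop
      vertex 0.0 0.0 18.8
      vertex 0.0 25.7 0.0
      vertex 0.0 0.0 0.0
    endloop
  endfacet
  facet normal 1.0000 0.0000 0.0000
    outer loop
      vertex 20.0 0.0 0.0
      vertex 20.0 25.7 0.0
      vertex 20.0 0.0 18.8
    endloop
  endfacet
endsolid part

The G0 Z moves step by Δz≈3.8 mm. The G1 loops shrink linearly with z, so the solid tapers from its base footprint up to z≈18.8. Closing with a flat bottom cap and the tapered top and triangulating gives 8 facets — a wedge (ramp): 20 × 25.7 mm base, rising to 18.8 mm along the y=0 edge and sloping linearly to z=0 at y=25.7.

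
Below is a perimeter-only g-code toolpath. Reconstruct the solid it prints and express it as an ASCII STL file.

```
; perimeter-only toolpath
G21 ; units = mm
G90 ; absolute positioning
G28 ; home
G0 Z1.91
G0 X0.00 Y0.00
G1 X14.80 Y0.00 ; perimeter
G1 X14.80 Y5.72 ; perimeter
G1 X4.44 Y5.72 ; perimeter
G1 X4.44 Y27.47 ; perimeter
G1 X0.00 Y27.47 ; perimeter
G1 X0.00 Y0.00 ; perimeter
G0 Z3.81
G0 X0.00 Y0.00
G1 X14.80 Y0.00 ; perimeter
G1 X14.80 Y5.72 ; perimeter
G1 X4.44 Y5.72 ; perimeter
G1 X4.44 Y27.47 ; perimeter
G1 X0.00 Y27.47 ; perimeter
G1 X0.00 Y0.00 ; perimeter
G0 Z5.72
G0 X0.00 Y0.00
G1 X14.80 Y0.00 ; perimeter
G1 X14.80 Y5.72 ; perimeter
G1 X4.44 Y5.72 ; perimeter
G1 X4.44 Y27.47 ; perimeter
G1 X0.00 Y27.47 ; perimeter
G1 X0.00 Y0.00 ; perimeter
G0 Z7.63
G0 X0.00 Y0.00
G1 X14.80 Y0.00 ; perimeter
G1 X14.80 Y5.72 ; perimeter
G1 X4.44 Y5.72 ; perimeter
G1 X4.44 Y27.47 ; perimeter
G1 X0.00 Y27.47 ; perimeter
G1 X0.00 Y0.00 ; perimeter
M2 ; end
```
solid part
  facet normal 0.0000 0.0000 -1.0000
    outer loop
      vertex 14.80 5.72 0.00
      vertex 14.80 0.00 0.00
      vertex 0.00 0.00 0.00
    endloop
  endfacet
  facet normal 0.0000 0.0000 -1.0000
    outer loop
      vertex 4.44 5.72 0.00
      vertex 14.80 5.72 0.00
      vertex 0.00 0.00 0.00
    endloop
  endfacet
  facet normal 0.0000 0.0000 -1.0000
    outer loop
      vertex 4.44 27.47 0.00
      vertex 4.44 5.72 0.00
      vertex 0.00 0.00 0.00
    endloop
  endfacet
  facet normal 0.0000 0.0000 -1.0000
    outer loop
      vertex 0.00 27.47 0.00
      vertex 4.44 27.47 0.00
      vertex 0.00 0.00 0.00
    endloop
  endfacet
  facet normal 0.0000 0.0000 1.0000
    outer loop
      vertex 0.00 0.00 7.63
      vertex 14.80 0.00 7.63
      vertex 14.80 5.72 7.63
    endloop
  endfacet
  facet normal 0.0000 0.0000 1.0000
    outer loop
      vertex 0.00 0.00 7.63
      vertex 14.80 5.72 7.63
      vertex 4.44 5.72 7.63
    endloop
  endfacet
  facet normal 0.0000 0.0000 1.0000
    outer loop
      vertex 0.00 0.00 7.63
      vertex 4.44 5.72 7.63
      vertex 4.44 27.47 7.63
    endloop
  endfacet
  facet normal 0.0000 0.0000 1.0000
    outer loop
      vertex 0.00 0.00 7.63
      vertex 4.44 27.47 7.63
      vertex 0.00 27.47 7.63
    endloop
  endfacet
  facet normal 0.0000 -1.0000 0.0000
    outer loop
      vertex 0.00 0.00 0.00
      vertex 14.80 0.00 0.00
      vertex 14.80 0.00 7.63
    endloop
  endfacet
  facet normal 0.0000 -1.0000 0.0000
    outer loop
      vertex 0.00 0.00 0.00
      vertex 14.80 0.00 7.63
      vertex 0.00 0.00 7.63
    endloop
  endfacet
  facet normal 1.0000 0.0000 0.0000
    outer loop
      vertex 14.80 0.00 0.00
      vertex 14.80 5.72 0.00
      vertex 14.80 5.72 7.63
    endloop
  endfacet
  facet normal 1.0000 0.0000 0.0000
    outer loop
      vertex 14.80 0.00 0.00
      vertex 14.80 5.72 7.63
      vertex 14.80 0.00 7.63
    endloop
  endfacet
  facet normal 0.0000 1.0000 0.0000
    outer loop
      vertex 14.80 5.72 0.00
      vertex 4.44 5.72 0.00
      vertex 4.44 5.72 7.63
    endloop
  endfacet
  facet normal 0.0000 1.0000 0.0000
    outer loop
      vertex 14.80 5.72 0.00
      vertex 4.44 5.72 7.63
      vertex 14.80 5.72 7.63
    endloop
  endfacet
  facet normal 1.0000 0.0000 0.0000
    outer loop
      vertex 4.44 5.72 0.00
      vertex 4.44 27.47 0.00
      vertex 4.44 27.47 7.63
    endloop
  endfacet
  facet normal 1.0000 0.0000 0.0000
    outer loop
      vertex 4.44 5.72 0.00
      vertex 4.44 27.47 7.63
      vertex 4.44 5.72 7.63
    endloop
  endfacet
  facet normal 0.0000 1.0000 0.0000
    outer loop
      vertex 4.44 27.47 0.00
      vertex 0.00 27.47 0.00
      vertex 0.00 27.47 7.63
    endloop
  endfacet
  facet normal 0.0000 1.0000 0.0000
    outer loop
      vertex 4.44 27.47 0.00
      vertex 0.00 27.47 7.63
      vertex 4.44 27.47 7.63
    endloop
  endfacet
  facet normal -1.0000 0.0000 0.0000
    outer loop
      vertex 0.00 27.47 0.00
      vertex 0.00 0.00 0.00
      vertex 0.00 0.00 7.63
    endloop
  endfacet
  facet normal -1.0000 0.0000 0.0000
    outer loop
      vertex 0.00 27.47 0.00
      vertex 0.00 0.00 7.63
      vertex 0.00 27.47 7.63
    endloop
  endfacet
endsolid part

The G0 Z moves step by Δz≈1.91 mm. Every layer's G1 loop is the same polygon, so the solid is a straight extrusion of it from z=0 to z≈7.63. Closing with flat bottom and top caps and triangulating gives 20 facets — an L-shaped prism: outer 14.8 × 27.5 mm, arm thicknesses ≈ 5.72 mm (horizontal) and 4.44 mm (vertical), extruded 7.63 mm in z.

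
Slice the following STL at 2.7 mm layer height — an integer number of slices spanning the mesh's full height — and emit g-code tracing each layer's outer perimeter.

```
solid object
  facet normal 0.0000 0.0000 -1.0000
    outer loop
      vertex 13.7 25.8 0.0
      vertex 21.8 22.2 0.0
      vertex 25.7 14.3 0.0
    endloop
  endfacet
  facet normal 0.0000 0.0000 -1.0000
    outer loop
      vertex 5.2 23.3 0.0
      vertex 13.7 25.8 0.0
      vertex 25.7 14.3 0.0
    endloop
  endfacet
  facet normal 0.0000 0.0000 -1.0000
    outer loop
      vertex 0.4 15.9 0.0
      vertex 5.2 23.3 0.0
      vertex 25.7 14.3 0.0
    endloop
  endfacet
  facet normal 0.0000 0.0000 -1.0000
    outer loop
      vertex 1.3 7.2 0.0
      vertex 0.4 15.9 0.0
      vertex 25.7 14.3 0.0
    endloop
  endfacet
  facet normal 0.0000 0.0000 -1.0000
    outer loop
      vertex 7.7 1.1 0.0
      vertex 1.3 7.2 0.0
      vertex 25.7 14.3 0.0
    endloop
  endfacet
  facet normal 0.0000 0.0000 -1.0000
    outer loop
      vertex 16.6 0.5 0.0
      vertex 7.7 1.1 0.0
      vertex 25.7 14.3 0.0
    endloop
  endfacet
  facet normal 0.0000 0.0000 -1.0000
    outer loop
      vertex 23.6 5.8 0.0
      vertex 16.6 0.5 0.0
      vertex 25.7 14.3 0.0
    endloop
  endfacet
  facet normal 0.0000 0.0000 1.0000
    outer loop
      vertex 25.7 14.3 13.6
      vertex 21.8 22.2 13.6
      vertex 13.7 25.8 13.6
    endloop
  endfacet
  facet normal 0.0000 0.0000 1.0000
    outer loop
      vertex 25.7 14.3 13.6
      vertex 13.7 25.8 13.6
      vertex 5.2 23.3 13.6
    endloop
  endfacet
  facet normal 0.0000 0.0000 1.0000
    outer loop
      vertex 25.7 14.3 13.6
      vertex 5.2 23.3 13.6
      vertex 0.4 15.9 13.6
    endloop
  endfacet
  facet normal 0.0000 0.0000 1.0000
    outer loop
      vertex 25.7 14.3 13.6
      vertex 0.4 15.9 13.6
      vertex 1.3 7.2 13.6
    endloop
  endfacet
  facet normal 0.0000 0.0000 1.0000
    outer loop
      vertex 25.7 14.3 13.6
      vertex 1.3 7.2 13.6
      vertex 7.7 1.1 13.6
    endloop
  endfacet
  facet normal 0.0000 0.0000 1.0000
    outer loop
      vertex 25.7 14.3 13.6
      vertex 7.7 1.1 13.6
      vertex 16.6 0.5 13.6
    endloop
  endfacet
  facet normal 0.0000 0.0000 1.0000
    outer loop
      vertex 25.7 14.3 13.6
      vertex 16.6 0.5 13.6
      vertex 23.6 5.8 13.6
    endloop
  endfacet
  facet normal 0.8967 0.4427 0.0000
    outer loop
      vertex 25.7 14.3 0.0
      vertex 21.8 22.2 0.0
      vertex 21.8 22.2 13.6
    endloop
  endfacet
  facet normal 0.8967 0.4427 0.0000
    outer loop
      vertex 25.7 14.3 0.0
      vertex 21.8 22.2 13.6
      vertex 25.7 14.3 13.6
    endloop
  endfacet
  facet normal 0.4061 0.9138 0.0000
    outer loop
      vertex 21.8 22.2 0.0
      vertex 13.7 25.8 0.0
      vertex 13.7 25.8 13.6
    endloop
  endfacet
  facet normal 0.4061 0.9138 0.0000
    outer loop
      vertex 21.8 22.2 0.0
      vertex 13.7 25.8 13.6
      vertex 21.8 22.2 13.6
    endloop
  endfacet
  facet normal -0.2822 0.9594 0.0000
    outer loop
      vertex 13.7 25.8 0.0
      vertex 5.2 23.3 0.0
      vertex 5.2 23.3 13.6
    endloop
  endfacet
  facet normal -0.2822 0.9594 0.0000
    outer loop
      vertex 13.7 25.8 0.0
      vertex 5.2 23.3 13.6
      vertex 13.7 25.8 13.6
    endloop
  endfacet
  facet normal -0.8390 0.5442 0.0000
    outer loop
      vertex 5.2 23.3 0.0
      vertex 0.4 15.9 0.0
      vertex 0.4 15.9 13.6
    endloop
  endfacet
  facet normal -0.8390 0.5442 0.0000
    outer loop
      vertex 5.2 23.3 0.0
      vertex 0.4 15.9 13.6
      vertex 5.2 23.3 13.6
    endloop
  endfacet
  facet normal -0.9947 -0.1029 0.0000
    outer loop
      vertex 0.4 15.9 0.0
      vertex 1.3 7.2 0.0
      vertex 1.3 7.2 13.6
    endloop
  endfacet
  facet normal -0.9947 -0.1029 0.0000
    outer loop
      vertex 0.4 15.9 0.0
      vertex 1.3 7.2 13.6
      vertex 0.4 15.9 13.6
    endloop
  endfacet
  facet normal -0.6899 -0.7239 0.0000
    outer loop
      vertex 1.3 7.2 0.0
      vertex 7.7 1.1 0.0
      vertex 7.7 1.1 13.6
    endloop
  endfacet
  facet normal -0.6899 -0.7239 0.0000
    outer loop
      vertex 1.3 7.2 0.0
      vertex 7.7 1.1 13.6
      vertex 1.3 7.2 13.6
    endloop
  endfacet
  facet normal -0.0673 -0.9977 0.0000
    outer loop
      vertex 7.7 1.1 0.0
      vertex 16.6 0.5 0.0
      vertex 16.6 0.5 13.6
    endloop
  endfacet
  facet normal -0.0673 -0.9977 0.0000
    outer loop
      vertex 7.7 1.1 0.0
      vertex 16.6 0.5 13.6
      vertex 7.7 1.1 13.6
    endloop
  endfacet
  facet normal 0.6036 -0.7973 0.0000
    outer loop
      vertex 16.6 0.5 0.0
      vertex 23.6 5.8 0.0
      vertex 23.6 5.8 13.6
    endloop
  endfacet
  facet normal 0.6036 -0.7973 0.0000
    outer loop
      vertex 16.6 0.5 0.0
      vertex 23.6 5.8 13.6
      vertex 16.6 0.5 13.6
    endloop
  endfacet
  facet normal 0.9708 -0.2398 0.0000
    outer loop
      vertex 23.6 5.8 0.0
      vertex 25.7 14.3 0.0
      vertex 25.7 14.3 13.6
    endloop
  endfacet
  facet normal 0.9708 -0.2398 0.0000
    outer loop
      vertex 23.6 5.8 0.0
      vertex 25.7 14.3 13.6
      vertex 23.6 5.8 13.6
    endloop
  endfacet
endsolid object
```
; perimeter-only toolpath
G21 ; units = mm
G90 ; absolute positioning
G28 ; home
; layer 1
G0 Z2.7
G0 X25.7 Y14.3
G1 X21.8 Y22.2
G1 X13.7 Y25.8
G1 X5.2 Y23.3
G1 X0.4 Y15.9
G1 X1.3 Y7.2
G1 X7.7 Y1.1
G1 X16.6 Y0.5
G1 X23.6 Y5.8
G1 X25.7 Y14.3
; layer 2
G0 Z5.4
G0 X25.7 Y14.3
G1 X21.8 Y22.2
G1 X13.7 Y25.8
G1 X5.2 Y23.3
G1 X0.4 Y15.9
G1 X1.3 Y7.2
G1 X7.7 Y1.1
G1 X16.6 Y0.5
G1 X23.6 Y5.8
G1 X25.7 Y14.3
; layer 3
G0 Z8.2
G0 X25.7 Y14.3
G1 X21.8 Y22.2
G1 X13.7 Y25.8
G1 X5.2 Y23.3
G1 X0.4 Y15.9
G1 X1.3 Y7.2
G1 X7.7 Y1.1
G1 X16.6 Y0.5
G1 X23.6 Y5.8
G1 X25.7 Y14.3
; layer 4
G0 Z10.9
G0 X25.7 Y14.3
G1 X21.8 Y22.2
G1 X13.7 Y25.8
G1 X5.2 Y23.3
G1 X0.4 Y15.9
G1 X1.3 Y7.2
G1 X7.7 Y1.1
G1 X16.6 Y0.5
G1 X23.6 Y5.8
G1 X25.7 Y14.3
; layer 5
G0 Z13.6
G0 X25.7 Y14.3
G1 X21.8 Y22.2
G1 X13.7 Y25.8
G1 X5.2 Y23.3
G1 X0.4 Y15.9
G1 X1.3 Y7.2
G1 X7.7 Y1.1
G1 X16.6 Y0.5
G1 X23.6 Y5.8
G1 X25.7 Y14.3
M2 ; end

The solid is a regular 9-sided prism (a cylinder approximated with 9 flat sides), circumscribed radius ≈ 12.9 mm, height ≈ 13.6 mm. Slicing at Δz = 2.7 mm — 5 equal slices spanning the solid's height, so layer i sits at z = i·h/5 — gives 5 non-empty perimeters. Each is a 9-segment closed polygon; G0 lifts to the layer z and rapids to the start vertex, then G1 traces the edges.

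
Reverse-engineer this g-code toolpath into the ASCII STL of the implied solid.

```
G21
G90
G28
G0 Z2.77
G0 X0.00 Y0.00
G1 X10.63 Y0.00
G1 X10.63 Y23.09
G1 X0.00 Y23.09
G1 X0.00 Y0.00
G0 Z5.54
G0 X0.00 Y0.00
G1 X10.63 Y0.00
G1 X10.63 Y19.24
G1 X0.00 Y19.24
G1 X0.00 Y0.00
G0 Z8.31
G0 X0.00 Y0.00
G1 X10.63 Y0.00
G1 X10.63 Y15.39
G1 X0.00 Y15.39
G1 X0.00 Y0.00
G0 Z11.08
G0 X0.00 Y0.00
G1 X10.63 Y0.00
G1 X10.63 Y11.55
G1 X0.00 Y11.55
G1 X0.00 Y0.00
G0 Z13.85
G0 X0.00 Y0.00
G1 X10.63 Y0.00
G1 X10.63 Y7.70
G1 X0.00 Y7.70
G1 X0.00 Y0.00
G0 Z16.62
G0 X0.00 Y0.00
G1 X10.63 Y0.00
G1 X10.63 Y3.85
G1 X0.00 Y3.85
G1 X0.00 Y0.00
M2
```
solid part
  facet normal 0.0000 0.0000 -1.0000
    outer loop
      vertex 10.63 26.94 0.00
      vertex 10.63 0.00 0.00
      vertex 0.00 0.00 0.00
    endloop
  endfacet
  facet normal 0.0000 0.0000 -1.0000
    outer loop
      vertex 0.00 26.94 0.00
      vertex 10.63 26.94 0.00
      vertex 0.00 0.00 0.00
    endloop
  endfacet
  facet normal 0.0000 -1.0000 0.0000
    outer loop
      vertex 0.00 0.00 0.00
      vertex 10.63 0.00 0.00
      vertex 10.63 0.00 19.39
    endloop
  endfacet
  facet normal 0.0000 -1.0000 0.0000
    outer loop
      vertex 0.00 0.00 0.00
      vertex 10.63 0.00 19.39
      vertex 0.00 0.00 19.39
    endloop
  endfacet
  facet normal 0.0000 0.5842 0.8116
    outer loop
      vertex 0.00 0.00 19.39
      vertex 10.63 0.00 19.39
      vertex 10.63 26.94 0.00
    endloop
  endfacet
  facet normal 0.0000 0.5842 0.8116
    outer loop
      vertex 0.00 0.00 19.39
      vertex 10.63 26.94 0.00
      vertex 0.00 26.94 0.00
    endloop
  endfacet
  facet normal -1.0000 0.0000 0.0000
    outer loop
      vertex 0.00 0.00 19.39
      vertex 0.00 26.94 0.00
      vertex 0.00 0.00 0.00
    endloop
  endfacet
  facet normal 1.0000 0.0000 0.0000
    outer loop
      vertex 10.63 0.00 0.00
      vertex 10.63 26.94 0.00
      vertex 10.63 0.00 19.39
    endloop
  endfacet
endsolid part

The G0 Z moves step by Δz≈2.77 mm. The G1 loops shrink linearly with z, so the solid tapers from its base footprint up to z≈19.4. Closing with a flat bottom cap and the tapered top and triangulating gives 8 facets — a wedge (ramp): 10.6 × 26.9 mm base, rising to 19.4 mm along the y=0 edge and sloping linearly to z=0 at y=26.9.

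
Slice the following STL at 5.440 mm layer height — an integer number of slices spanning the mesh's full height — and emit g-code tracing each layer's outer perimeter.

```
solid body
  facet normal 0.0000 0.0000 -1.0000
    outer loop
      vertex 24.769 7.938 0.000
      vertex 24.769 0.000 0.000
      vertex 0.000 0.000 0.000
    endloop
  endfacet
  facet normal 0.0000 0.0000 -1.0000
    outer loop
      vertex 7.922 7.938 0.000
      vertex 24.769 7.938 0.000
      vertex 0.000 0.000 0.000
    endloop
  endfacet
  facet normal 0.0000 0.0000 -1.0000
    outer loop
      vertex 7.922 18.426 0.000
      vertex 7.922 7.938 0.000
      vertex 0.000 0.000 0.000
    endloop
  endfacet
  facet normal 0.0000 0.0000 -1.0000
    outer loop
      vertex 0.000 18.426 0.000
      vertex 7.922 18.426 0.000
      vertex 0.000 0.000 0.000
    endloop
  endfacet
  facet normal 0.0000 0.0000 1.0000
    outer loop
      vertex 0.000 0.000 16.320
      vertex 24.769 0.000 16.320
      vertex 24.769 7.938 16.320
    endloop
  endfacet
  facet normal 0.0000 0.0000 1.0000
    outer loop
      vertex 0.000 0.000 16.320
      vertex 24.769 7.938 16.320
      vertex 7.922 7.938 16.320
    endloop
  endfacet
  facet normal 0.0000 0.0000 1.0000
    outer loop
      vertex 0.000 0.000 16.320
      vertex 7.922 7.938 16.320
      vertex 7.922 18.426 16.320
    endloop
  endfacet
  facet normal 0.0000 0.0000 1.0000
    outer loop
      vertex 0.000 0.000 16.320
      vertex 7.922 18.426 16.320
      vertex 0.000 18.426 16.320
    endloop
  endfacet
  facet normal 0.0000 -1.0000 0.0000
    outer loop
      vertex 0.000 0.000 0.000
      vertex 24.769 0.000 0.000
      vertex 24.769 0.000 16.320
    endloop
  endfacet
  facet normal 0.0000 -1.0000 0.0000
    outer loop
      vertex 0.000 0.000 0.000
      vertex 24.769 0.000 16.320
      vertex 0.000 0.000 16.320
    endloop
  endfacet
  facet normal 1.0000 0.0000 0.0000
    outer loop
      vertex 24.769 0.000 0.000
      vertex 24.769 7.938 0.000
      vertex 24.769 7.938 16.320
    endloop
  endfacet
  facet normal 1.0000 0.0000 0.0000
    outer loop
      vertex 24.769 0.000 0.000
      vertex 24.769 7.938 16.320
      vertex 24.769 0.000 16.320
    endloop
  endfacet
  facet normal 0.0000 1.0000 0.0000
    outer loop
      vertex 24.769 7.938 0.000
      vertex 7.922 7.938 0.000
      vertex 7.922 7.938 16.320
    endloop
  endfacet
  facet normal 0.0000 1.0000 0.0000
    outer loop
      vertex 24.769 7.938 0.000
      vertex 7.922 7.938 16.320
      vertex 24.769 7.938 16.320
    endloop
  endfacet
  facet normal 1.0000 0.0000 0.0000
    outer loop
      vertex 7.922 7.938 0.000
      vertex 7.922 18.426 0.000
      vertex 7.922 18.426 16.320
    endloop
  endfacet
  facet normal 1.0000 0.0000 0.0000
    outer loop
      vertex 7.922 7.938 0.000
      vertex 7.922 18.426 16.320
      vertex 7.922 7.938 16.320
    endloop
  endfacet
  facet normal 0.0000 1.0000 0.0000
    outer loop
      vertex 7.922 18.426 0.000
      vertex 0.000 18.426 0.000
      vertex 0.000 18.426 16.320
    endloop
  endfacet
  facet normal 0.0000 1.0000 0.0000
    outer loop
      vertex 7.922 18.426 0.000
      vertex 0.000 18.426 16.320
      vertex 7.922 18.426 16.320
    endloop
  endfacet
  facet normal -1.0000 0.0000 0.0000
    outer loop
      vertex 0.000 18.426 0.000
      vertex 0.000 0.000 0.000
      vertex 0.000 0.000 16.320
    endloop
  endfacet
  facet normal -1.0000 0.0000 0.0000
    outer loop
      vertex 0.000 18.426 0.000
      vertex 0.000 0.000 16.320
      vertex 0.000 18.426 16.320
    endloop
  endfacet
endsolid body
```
; perimeter-only toolpath
G21 ; units = mm
G90 ; absolute positioning
G28 ; home
; layer 1
G0 Z5.440
G0 X0.000 Y0.000
G1 X24.769 Y0.000
G1 X24.769 Y7.938
G1 X7.922 Y7.938
G1 X7.922 Y18.426
G1 X0.000 Y18.426
G1 X0.000 Y0.000
; layer 2
G0 Z10.880
G0 X0.000 Y0.000
G1 X24.769 Y0.000
G1 X24.769 Y7.938
G1 X7.922 Y7.938
G1 X7.922 Y18.426
G1 X0.000 Y18.426
G1 X0.000 Y0.000
; layer 3
G0 Z16.320
G0 X0.000 Y0.000
G1 X24.769 Y0.000
G1 X24.769 Y7.938
G1 X7.922 Y7.938
G1 X7.922 Y18.426
G1 X0.000 Y18.426
G1 X0.000 Y0.000
M2 ; end

The solid is an L-shaped prism: outer 24.8 × 18.4 mm, arm thicknesses ≈ 7.94 mm (horizontal) and 7.92 mm (vertical), extruded 16.3 mm in z. Slicing at Δz = 5.440 mm — 3 equal slices spanning the solid's height, so layer i sits at z = i·h/3 — gives 3 non-empty perimeters. Each is a 6-segment closed polygon; G0 lifts to the layer z and rapids to the start vertex, then G1 traces the edges.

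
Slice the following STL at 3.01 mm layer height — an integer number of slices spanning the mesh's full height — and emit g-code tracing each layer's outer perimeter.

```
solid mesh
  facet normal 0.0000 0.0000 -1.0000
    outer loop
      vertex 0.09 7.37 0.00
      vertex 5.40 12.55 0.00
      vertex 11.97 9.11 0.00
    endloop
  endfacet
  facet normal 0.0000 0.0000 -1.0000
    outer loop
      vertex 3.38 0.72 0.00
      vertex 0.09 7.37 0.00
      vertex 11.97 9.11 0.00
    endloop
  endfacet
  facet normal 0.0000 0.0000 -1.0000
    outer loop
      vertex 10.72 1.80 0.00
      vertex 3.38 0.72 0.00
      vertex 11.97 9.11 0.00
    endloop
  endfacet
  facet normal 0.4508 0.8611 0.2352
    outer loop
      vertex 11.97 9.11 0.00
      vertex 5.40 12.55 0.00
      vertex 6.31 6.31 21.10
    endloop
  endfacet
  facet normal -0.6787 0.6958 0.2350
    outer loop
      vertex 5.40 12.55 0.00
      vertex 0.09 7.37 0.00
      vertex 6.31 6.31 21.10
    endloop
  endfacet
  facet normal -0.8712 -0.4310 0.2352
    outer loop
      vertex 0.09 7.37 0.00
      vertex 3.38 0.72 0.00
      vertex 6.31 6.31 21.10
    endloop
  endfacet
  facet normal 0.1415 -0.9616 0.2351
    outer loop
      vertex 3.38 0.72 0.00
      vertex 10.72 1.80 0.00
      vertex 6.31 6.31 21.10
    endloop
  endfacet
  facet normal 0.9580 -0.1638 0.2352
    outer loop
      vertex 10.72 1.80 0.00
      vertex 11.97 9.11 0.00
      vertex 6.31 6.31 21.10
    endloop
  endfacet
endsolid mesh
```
; perimeter-only toolpath
G21 ; units = mm
G90 ; absolute positioning
G28 ; home
; layer 1
G0 Z3.01
G0 X11.16 Y8.71
G1 X5.53 Y11.66
G1 X0.98 Y7.22
G1 X3.80 Y1.52
G1 X10.09 Y2.44
G1 X11.16 Y8.71
; layer 2
G0 Z6.03
G0 X10.35 Y8.31
G1 X5.66 Y10.77
G1 X1.87 Y7.07
G1 X4.22 Y2.32
G1 X9.46 Y3.09
G1 X10.35 Y8.31
; layer 3
G0 Z9.04
G0 X9.54 Y7.91
G1 X5.79 Y9.88
G1 X2.76 Y6.92
G1 X4.64 Y3.12
G1 X8.83 Y3.73
G1 X9.54 Y7.91
; layer 4
G0 Z12.06
G0 X8.74 Y7.51
G1 X5.92 Y8.98
G1 X3.64 Y6.76
G1 X5.05 Y3.91
G1 X8.20 Y4.38
G1 X8.74 Y7.51
; layer 5
G0 Z15.07
G0 X7.93 Y7.11
G1 X6.05 Y8.09
G1 X4.53 Y6.61
G1 X5.47 Y4.71
G1 X7.57 Y5.02
G1 X7.93 Y7.11
; layer 6
G0 Z18.09
G0 X7.12 Y6.71
G1 X6.18 Y7.20
G1 X5.42 Y6.46
G1 X5.89 Y5.51
G1 X6.94 Y5.67
G1 X7.12 Y6.71
M2 ; end

The solid is a regular 5-sided pyramid, base circumscribed radius ≈ 6.31 mm, apex at z ≈ 21.1 mm. Slicing at Δz = 3.01 mm — 7 equal slices spanning the solid's height, so layer i sits at z = i·h/7 — gives 6 non-empty perimeters. Each is a 5-segment closed polygon; G0 lifts to the layer z and rapids to the start vertex, then G1 traces the edges. The cross-section shrinks linearly with z (the slice at the apex is degenerate and omitted).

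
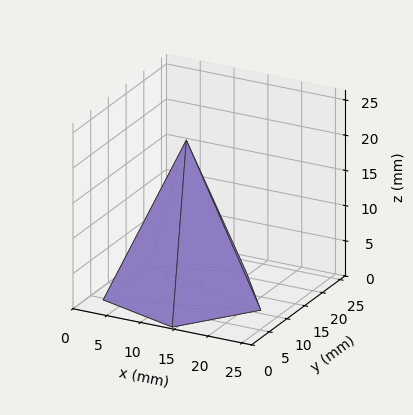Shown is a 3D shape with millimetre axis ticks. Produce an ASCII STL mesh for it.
Reading the render: the shape is a regular 5-sided pyramid, base circumscribed radius ≈ 11 mm, apex at z ≈ 22 mm (dimensions read to the nearest mm from the axis ticks). For the STL, each face is triangulated and given an outward normal.

solid part
  facet normal 0.0000 0.0000 -1.0000
    outer loop
      vertex 2.10 17.47 0.00
      vertex 14.40 21.46 0.00
      vertex 22.00 11.00 0.00
    endloop
  endfacet
  facet normal 0.0000 0.0000 -1.0000
    outer loop
      vertex 2.10 4.53 0.00
      vertex 2.10 17.47 0.00
      vertex 22.00 11.00 0.00
    endloop
  endfacet
  facet normal 0.0000 0.0000 -1.0000
    outer loop
      vertex 14.40 0.54 0.00
      vertex 2.10 4.53 0.00
      vertex 22.00 11.00 0.00
    endloop
  endfacet
  facet normal 0.7500 0.5449 0.3750
    outer loop
      vertex 22.00 11.00 0.00
      vertex 14.40 21.46 0.00
      vertex 11.00 11.00 22.00
    endloop
  endfacet
  facet normal -0.2860 0.8818 0.3750
    outer loop
      vertex 14.40 21.46 0.00
      vertex 2.10 17.47 0.00
      vertex 11.00 11.00 22.00
    endloop
  endfacet
  facet normal -0.9270 0.0000 0.3750
    outer loop
      vertex 2.10 17.47 0.00
      vertex 2.10 4.53 0.00
      vertex 11.00 11.00 22.00
    endloop
  endfacet
  facet normal -0.2860 -0.8818 0.3750
    outer loop
      vertex 2.10 4.53 0.00
      vertex 14.40 0.54 0.00
      vertex 11.00 11.00 22.00
    endloop
  endfacet
  facet normal 0.7500 -0.5449 0.3750
    outer loop
      vertex 14.40 0.54 0.00
      vertex 22.00 11.00 0.00
      vertex 11.00 11.00 22.00
    endloop
  endfacet
endsolid part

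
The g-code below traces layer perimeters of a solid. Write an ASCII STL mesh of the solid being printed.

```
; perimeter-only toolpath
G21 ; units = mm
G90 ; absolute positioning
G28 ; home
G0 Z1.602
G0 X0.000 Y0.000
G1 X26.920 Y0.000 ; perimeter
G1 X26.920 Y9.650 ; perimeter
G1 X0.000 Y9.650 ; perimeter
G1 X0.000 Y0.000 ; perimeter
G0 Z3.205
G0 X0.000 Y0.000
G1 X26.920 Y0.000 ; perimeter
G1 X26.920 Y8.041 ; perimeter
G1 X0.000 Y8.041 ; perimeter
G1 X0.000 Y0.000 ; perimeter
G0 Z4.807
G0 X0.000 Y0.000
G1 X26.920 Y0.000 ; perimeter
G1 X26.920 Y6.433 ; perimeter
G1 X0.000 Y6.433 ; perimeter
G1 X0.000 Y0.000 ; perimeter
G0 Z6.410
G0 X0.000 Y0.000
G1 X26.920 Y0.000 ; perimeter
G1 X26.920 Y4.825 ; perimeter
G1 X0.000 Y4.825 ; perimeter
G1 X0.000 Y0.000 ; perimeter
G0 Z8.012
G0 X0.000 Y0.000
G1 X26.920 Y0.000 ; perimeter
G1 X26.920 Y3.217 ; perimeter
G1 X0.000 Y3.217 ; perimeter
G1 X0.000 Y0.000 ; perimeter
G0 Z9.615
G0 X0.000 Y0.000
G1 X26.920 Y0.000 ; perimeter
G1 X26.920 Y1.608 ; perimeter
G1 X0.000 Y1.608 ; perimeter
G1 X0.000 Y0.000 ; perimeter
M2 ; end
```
solid part
  facet normal 0.0000 0.0000 -1.0000
    outer loop
      vertex 26.920 11.258 0.000
      vertex 26.920 0.000 0.000
      vertex 0.000 0.000 0.000
    endloop
  endfacet
  facet normal 0.0000 0.0000 -1.0000
    outer loop
      vertex 0.000 11.258 0.000
      vertex 26.920 11.258 0.000
      vertex 0.000 0.000 0.000
    endloop
  endfacet
  facet normal 0.0000 -1.0000 0.0000
    outer loop
      vertex 0.000 0.000 0.000
      vertex 26.920 0.000 0.000
      vertex 26.920 0.000 11.217
    endloop
  endfacet
  facet normal 0.0000 -1.0000 0.0000
    outer loop
      vertex 0.000 0.000 0.000
      vertex 26.920 0.000 11.217
      vertex 0.000 0.000 11.217
    endloop
  endfacet
  facet normal 0.0000 0.7058 0.7084
    outer loop
      vertex 0.000 0.000 11.217
      vertex 26.920 0.000 11.217
      vertex 26.920 11.258 0.000
    endloop
  endfacet
  facet normal 0.0000 0.7058 0.7084
    outer loop
      vertex 0.000 0.000 11.217
      vertex 26.920 11.258 0.000
      vertex 0.000 11.258 0.000
    endloop
  endfacet
  facet normal -1.0000 0.0000 0.0000
    outer loop
      vertex 0.000 0.000 11.217
      vertex 0.000 11.258 0.000
      vertex 0.000 0.000 0.000
    endloop
  endfacet
  facet normal 1.0000 0.0000 0.0000
    outer loop
      vertex 26.920 0.000 0.000
      vertex 26.920 11.258 0.000
      vertex 26.920 0.000 11.217
    endloop
  endfacet
endsolid part

The G0 Z moves step by Δz≈1.602 mm. The G1 loops shrink linearly with z, so the solid tapers from its base footprint up to z≈11.2. Closing with a flat bottom cap and the tapered top and triangulating gives 8 facets — a wedge (ramp): 26.9 × 11.3 mm base, rising to 11.2 mm along the y=0 edge and sloping linearly to z=0 at y=11.3.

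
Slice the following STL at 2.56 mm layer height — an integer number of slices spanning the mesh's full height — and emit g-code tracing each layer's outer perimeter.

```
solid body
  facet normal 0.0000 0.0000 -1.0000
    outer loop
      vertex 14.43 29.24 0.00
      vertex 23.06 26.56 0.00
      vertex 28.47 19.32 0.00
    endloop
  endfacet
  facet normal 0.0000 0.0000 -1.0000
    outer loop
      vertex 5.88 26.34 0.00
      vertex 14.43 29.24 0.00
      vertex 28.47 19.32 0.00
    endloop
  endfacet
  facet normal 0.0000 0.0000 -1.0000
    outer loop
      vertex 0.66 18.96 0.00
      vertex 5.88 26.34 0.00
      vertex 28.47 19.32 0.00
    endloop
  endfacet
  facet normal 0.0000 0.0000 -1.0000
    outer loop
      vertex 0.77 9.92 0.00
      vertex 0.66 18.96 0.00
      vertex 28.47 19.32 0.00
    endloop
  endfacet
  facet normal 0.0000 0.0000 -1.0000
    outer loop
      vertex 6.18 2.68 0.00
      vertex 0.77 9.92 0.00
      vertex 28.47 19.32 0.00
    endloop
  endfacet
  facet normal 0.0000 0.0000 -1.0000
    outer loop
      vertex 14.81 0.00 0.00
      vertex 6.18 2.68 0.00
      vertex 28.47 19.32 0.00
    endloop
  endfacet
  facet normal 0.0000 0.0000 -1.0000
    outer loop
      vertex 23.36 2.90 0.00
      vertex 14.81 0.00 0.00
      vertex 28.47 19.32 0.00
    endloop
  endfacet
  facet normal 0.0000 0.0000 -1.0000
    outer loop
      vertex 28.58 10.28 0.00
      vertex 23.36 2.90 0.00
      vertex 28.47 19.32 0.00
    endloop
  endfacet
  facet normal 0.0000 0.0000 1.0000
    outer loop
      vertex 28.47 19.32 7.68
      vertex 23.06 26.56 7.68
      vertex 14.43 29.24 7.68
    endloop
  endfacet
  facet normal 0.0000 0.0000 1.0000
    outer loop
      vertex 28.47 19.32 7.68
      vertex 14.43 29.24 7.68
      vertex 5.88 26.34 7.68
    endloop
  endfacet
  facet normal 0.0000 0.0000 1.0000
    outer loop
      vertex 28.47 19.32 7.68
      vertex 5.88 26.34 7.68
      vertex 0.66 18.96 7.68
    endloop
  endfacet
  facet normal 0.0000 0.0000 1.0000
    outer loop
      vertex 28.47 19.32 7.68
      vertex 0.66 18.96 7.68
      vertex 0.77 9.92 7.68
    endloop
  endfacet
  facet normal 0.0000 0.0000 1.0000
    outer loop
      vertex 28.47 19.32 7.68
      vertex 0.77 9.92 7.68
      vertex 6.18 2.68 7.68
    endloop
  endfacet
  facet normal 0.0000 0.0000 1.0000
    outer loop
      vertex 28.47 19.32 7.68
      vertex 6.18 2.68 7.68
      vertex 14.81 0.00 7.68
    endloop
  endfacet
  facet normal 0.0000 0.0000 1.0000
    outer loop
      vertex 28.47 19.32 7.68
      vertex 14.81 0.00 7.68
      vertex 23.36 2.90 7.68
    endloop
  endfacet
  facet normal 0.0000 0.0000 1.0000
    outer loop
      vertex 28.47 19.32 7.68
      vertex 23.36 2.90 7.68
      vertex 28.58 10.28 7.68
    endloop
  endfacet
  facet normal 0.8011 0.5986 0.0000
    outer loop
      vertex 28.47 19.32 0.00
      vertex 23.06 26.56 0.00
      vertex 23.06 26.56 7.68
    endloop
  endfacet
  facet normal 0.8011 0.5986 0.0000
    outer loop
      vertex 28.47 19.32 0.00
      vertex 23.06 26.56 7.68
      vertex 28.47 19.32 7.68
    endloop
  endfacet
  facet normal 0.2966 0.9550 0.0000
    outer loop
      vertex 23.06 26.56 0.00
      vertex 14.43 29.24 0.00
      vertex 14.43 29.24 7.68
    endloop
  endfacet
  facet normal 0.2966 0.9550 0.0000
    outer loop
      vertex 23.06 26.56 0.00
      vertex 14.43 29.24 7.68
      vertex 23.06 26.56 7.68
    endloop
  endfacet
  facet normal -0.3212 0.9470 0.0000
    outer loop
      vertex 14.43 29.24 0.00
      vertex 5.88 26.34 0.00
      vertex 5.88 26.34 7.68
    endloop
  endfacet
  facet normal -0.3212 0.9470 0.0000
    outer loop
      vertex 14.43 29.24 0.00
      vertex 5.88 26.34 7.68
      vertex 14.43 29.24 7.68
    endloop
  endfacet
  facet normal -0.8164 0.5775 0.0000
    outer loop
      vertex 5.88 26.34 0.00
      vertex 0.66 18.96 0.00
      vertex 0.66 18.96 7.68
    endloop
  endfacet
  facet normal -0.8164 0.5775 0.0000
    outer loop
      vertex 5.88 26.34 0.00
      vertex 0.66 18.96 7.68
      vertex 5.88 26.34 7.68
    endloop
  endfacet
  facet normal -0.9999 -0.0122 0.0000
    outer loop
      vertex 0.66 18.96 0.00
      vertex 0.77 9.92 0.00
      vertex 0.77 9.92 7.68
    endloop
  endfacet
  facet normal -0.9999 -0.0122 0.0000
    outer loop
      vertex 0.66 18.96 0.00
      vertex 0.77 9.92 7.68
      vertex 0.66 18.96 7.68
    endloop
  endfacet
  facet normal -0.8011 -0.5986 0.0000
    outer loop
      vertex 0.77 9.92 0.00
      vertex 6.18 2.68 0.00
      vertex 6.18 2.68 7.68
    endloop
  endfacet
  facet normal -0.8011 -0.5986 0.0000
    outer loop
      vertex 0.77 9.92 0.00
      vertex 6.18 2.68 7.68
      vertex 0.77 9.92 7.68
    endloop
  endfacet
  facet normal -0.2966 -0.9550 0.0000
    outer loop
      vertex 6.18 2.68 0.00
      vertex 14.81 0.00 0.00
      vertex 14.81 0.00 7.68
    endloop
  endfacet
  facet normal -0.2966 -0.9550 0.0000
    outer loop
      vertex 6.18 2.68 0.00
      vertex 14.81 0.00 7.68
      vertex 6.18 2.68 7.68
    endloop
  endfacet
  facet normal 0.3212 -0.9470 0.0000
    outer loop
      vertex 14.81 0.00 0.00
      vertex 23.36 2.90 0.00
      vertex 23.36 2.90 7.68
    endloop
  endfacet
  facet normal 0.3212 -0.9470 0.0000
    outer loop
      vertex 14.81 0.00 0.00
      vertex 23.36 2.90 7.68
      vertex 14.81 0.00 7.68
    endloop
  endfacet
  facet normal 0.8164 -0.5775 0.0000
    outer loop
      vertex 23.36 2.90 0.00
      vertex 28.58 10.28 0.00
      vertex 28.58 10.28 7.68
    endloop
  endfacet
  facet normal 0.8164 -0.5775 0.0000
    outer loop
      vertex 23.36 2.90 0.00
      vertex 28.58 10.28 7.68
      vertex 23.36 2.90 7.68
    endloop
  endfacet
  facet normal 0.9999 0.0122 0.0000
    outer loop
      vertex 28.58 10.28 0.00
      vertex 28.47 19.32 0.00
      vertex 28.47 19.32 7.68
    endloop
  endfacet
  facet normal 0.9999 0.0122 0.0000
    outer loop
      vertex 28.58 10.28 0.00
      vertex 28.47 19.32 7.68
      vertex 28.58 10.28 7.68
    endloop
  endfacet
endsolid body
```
; perimeter-only toolpath
G21 ; units = mm
G90 ; absolute positioning
G28 ; home
; layer 1
G0 Z2.56
G0 X28.47 Y19.32
G1 X23.06 Y26.56
G1 X14.43 Y29.24
G1 X5.88 Y26.34
G1 X0.66 Y18.96
G1 X0.77 Y9.92
G1 X6.18 Y2.68
G1 X14.81 Y0.00
G1 X23.36 Y2.90
G1 X28.58 Y10.28
G1 X28.47 Y19.32
; layer 2
G0 Z5.12
G0 X28.47 Y19.32
G1 X23.06 Y26.56
G1 X14.43 Y29.24
G1 X5.88 Y26.34
G1 X0.66 Y18.96
G1 X0.77 Y9.92
G1 X6.18 Y2.68
G1 X14.81 Y0.00
G1 X23.36 Y2.90
G1 X28.58 Y10.28
G1 X28.47 Y19.32
; layer 3
G0 Z7.68
G0 X28.47 Y19.32
G1 X23.06 Y26.56
G1 X14.43 Y29.24
G1 X5.88 Y26.34
G1 X0.66 Y18.96
G1 X0.77 Y9.92
G1 X6.18 Y2.68
G1 X14.81 Y0.00
G1 X23.36 Y2.90
G1 X28.58 Y10.28
G1 X28.47 Y19.32
M2 ; end

The solid is a regular 10-sided prism (a cylinder approximated with 10 flat sides), circumscribed radius ≈ 14.6 mm, height ≈ 7.68 mm. Slicing at Δz = 2.56 mm — 3 equal slices spanning the solid's height, so layer i sits at z = i·h/3 — gives 3 non-empty perimeters. Each is a 10-segment closed polygon; G0 lifts to the layer z and rapids to the start vertex, then G1 traces the edges.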